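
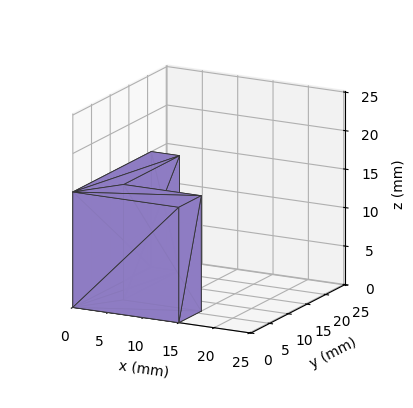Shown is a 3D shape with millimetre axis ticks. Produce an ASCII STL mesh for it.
Reading the render: the shape is an L-shaped prism: outer 15 × 21 mm, arm thicknesses ≈ 6 mm (horizontal) and 4 mm (vertical), extruded 15 mm in z (dimensions read to the nearest mm from the axis ticks). For the STL, each face is triangulated and given an outward normal.

solid part
  facet normal 0.0000 0.0000 -1.0000
    outer loop
      vertex 15.0 6.0 0.0
      vertex 15.0 0.0 0.0
      vertex 0.0 0.0 0.0
    endloop
  endfacet
  facet normal 0.0000 0.0000 -1.0000
    outer loop
      vertex 4.0 6.0 0.0
      vertex 15.0 6.0 0.0
      vertex 0.0 0.0 0.0
    endloop
  endfacet
  facet normal 0.0000 0.0000 -1.0000
    outer loop
      vertex 4.0 21.0 0.0
      vertex 4.0 6.0 0.0
      vertex 0.0 0.0 0.0
    endloop
  endfacet
  facet normal 0.0000 0.0000 -1.0000
    outer loop
      vertex 0.0 21.0 0.0
      vertex 4.0 21.0 0.0
      vertex 0.0 0.0 0.0
    endloop
  endfacet
  facet normal 0.0000 0.0000 1.0000
    outer loop
      vertex 0.0 0.0 15.0
      vertex 15.0 0.0 15.0
      vertex 15.0 6.0 15.0
    endloop
  endfacet
  facet normal 0.0000 0.0000 1.0000
    outer loop
      vertex 0.0 0.0 15.0
      vertex 15.0 6.0 15.0
      vertex 4.0 6.0 15.0
    endloop
  endfacet
  facet normal 0.0000 0.0000 1.0000
    outer loop
      vertex 0.0 0.0 15.0
      vertex 4.0 6.0 15.0
      vertex 4.0 21.0 15.0
    endloop
  endfacet
  facet normal 0.0000 0.0000 1.0000
    outer loop
      vertex 0.0 0.0 15.0
      vertex 4.0 21.0 15.0
      vertex 0.0 21.0 15.0
    endloop
  endfacet
  facet normal 0.0000 -1.0000 0.0000
    outer loop
      vertex 0.0 0.0 0.0
      vertex 15.0 0.0 0.0
      vertex 15.0 0.0 15.0
    endloop
  endfacet
  facet normal 0.0000 -1.0000 0.0000
    outer loop
      vertex 0.0 0.0 0.0
      vertex 15.0 0.0 15.0
      vertex 0.0 0.0 15.0
    endloop
  endfacet
  facet normal 1.0000 0.0000 0.0000
    outer loop
      vertex 15.0 0.0 0.0
      vertex 15.0 6.0 0.0
      vertex 15.0 6.0 15.0
    endloop
  endfacet
  facet normal 1.0000 0.0000 0.0000
    outer loop
      vertex 15.0 0.0 0.0
      vertex 15.0 6.0 15.0
      vertex 15.0 0.0 15.0
    endloop
  endfacet
  facet normal 0.0000 1.0000 0.0000
    outer loop
      vertex 15.0 6.0 0.0
      vertex 4.0 6.0 0.0
      vertex 4.0 6.0 15.0
    endloop
  endfacet
  facet normal 0.0000 1.0000 0.0000
    outer loop
      vertex 15.0 6.0 0.0
      vertex 4.0 6.0 15.0
      vertex 15.0 6.0 15.0
    endloop
  endfacet
  facet normal 1.0000 0.0000 0.0000
    outer loop
      vertex 4.0 6.0 0.0
      vertex 4.0 21.0 0.0
      vertex 4.0 21.0 15.0
    endloop
  endfacet
  facet normal 1.0000 0.0000 0.0000
    outer loop
      vertex 4.0 6.0 0.0
      vertex 4.0 21.0 15.0
      vertex 4.0 6.0 15.0
    endloop
  endfacet
  facet normal 0.0000 1.0000 0.0000
    outer loop
      vertex 4.0 21.0 0.0
      vertex 0.0 21.0 0.0
      vertex 0.0 21.0 15.0
    endloop
  endfacet
  facet normal 0.0000 1.0000 0.0000
    outer loop
      vertex 4.0 21.0 0.0
      vertex 0.0 21.0 15.0
      vertex 4.0 21.0 15.0
    endloop
  endfacet
  facet normal -1.0000 0.0000 0.0000
    outer loop
      vertex 0.0 21.0 0.0
      vertex 0.0 0.0 0.0
      vertex 0.0 0.0 15.0
    endloop
  endfacet
  facet normal -1.0000 0.0000 0.0000
    outer loop
      vertex 0.0 21.0 0.0
      vertex 0.0 0.0 15.0
      vertex 0.0 21.0 15.0
    endloop
  endfacet
endsolid part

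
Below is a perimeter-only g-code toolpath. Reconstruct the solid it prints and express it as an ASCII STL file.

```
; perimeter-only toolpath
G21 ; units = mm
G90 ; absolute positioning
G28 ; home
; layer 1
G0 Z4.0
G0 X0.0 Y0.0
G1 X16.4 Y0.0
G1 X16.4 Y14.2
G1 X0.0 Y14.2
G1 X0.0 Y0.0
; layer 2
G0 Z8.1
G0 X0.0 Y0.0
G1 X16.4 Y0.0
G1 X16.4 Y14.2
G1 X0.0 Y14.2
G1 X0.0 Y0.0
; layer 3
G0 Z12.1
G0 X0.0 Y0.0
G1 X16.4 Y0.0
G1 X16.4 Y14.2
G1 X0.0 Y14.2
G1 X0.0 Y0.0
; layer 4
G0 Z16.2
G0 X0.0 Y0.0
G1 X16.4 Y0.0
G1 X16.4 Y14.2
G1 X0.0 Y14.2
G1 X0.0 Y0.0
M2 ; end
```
solid part
  facet normal 0.0000 0.0000 -1.0000
    outer loop
      vertex 16.4 14.2 0.0
      vertex 16.4 0.0 0.0
      vertex 0.0 0.0 0.0
    endloop
  endfacet
  facet normal 0.0000 0.0000 -1.0000
    outer loop
      vertex 0.0 14.2 0.0
      vertex 16.4 14.2 0.0
      vertex 0.0 0.0 0.0
    endloop
  endfacet
  facet normal 0.0000 0.0000 1.0000
    outer loop
      vertex 0.0 0.0 16.2
      vertex 16.4 0.0 16.2
      vertex 16.4 14.2 16.2
    endloop
  endfacet
  facet normal 0.0000 0.0000 1.0000
    outer loop
      vertex 0.0 0.0 16.2
      vertex 16.4 14.2 16.2
      vertex 0.0 14.2 16.2
    endloop
  endfacet
  facet normal 0.0000 -1.0000 0.0000
    outer loop
      vertex 0.0 0.0 0.0
      vertex 16.4 0.0 0.0
      vertex 16.4 0.0 16.2
    endloop
  endfacet
  facet normal 0.0000 -1.0000 0.0000
    outer loop
      vertex 0.0 0.0 0.0
      vertex 16.4 0.0 16.2
      vertex 0.0 0.0 16.2
    endloop
  endfacet
  facet normal 0.0000 1.0000 0.0000
    outer loop
      vertex 16.4 14.2 16.2
      vertex 16.4 14.2 0.0
      vertex 0.0 14.2 0.0
    endloop
  endfacet
  facet normal 0.0000 1.0000 0.0000
    outer loop
      vertex 0.0 14.2 16.2
      vertex 16.4 14.2 16.2
      vertex 0.0 14.2 0.0
    endloop
  endfacet
  facet normal -1.0000 0.0000 0.0000
    outer loop
      vertex 0.0 14.2 16.2
      vertex 0.0 14.2 0.0
      vertex 0.0 0.0 0.0
    endloop
  endfacet
  facet normal -1.0000 0.0000 0.0000
    outer loop
      vertex 0.0 0.0 16.2
      vertex 0.0 14.2 16.2
      vertex 0.0 0.0 0.0
    endloop
  endfacet
  facet normal 1.0000 0.0000 0.0000
    outer loop
      vertex 16.4 0.0 0.0
      vertex 16.4 14.2 0.0
      vertex 16.4 14.2 16.2
    endloop
  endfacet
  facet normal 1.0000 0.0000 0.0000
    outer loop
      vertex 16.4 0.0 0.0
      vertex 16.4 14.2 16.2
      vertex 16.4 0.0 16.2
    endloop
  endfacet
endsolid part

The G0 Z moves step by Δz≈4.0 mm. Every layer's G1 loop is the same polygon, so the solid is a straight extrusion of it from z=0 to z≈16.2. Closing with flat bottom and top caps and triangulating gives 12 facets — a rectangular box, roughly 16.4 × 14.2 mm footprint and 16.2 mm tall.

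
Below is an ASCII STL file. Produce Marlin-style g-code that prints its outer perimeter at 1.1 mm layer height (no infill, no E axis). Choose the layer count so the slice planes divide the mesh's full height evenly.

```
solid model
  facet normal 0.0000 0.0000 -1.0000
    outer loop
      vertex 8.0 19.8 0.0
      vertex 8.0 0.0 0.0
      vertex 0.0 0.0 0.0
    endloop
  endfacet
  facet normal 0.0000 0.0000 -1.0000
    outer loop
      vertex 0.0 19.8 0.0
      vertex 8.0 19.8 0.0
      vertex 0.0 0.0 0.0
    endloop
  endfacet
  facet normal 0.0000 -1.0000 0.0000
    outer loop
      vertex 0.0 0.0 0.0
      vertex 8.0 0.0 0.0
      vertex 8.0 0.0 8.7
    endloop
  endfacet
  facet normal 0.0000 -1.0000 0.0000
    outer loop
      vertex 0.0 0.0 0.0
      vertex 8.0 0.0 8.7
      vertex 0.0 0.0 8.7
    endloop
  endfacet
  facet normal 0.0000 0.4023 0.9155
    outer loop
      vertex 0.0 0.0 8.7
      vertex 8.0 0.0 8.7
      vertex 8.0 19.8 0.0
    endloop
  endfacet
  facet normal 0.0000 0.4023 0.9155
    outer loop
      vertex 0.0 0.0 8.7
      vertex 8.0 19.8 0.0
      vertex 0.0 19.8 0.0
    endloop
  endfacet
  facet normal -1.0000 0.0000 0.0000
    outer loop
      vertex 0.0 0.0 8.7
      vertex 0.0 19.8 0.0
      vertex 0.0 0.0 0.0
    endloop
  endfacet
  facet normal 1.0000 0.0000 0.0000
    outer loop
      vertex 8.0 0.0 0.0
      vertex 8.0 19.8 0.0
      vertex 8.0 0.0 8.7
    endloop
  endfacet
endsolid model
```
; perimeter-only toolpath
G21 ; units = mm
G90 ; absolute positioning
G28 ; home
; layer 1
G0 Z1.1
G0 X0.0 Y0.0
G1 X8.0 Y0.0
G1 X8.0 Y17.3
G1 X0.0 Y17.3
G1 X0.0 Y0.0
; layer 2
G0 Z2.2
G0 X0.0 Y0.0
G1 X8.0 Y0.0
G1 X8.0 Y14.9
G1 X0.0 Y14.9
G1 X0.0 Y0.0
; layer 3
G0 Z3.3
G0 X0.0 Y0.0
G1 X8.0 Y0.0
G1 X8.0 Y12.4
G1 X0.0 Y12.4
G1 X0.0 Y0.0
; layer 4
G0 Z4.3
G0 X0.0 Y0.0
G1 X8.0 Y0.0
G1 X8.0 Y9.9
G1 X0.0 Y9.9
G1 X0.0 Y0.0
; layer 5
G0 Z5.4
G0 X0.0 Y0.0
G1 X8.0 Y0.0
G1 X8.0 Y7.4
G1 X0.0 Y7.4
G1 X0.0 Y0.0
; layer 6
G0 Z6.5
G0 X0.0 Y0.0
G1 X8.0 Y0.0
G1 X8.0 Y5.0
G1 X0.0 Y5.0
G1 X0.0 Y0.0
; layer 7
G0 Z7.6
G0 X0.0 Y0.0
G1 X8.0 Y0.0
G1 X8.0 Y2.5
G1 X0.0 Y2.5
G1 X0.0 Y0.0
M2 ; end

The solid is a wedge (ramp): 8 × 19.8 mm base, rising to 8.7 mm along the y=0 edge and sloping linearly to z=0 at y=19.8. Slicing at Δz = 1.1 mm — 8 equal slices spanning the solid's height, so layer i sits at z = i·h/8 — gives 7 non-empty perimeters. Each is a 4-segment closed polygon; G0 lifts to the layer z and rapids to the start vertex, then G1 traces the edges. The cross-section shrinks linearly with z (the slice at the apex is degenerate and omitted).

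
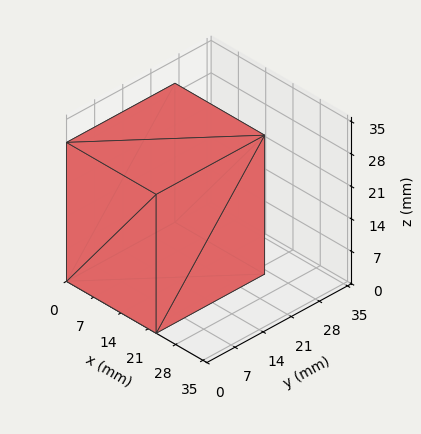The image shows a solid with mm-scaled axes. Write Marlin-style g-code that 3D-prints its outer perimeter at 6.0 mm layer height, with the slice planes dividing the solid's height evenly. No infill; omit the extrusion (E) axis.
Reading the render: the shape is a rectangular box, roughly 23 × 27 mm footprint and 30 mm tall (dimensions read to the nearest mm from the axis ticks). For the g-code, the solid's height is divided into equal slices at the stated Δz and each level perimeter traced with G1 moves after a G0 lift.

; perimeter-only toolpath
G21 ; units = mm
G90 ; absolute positioning
G28 ; home
; layer 1
G0 Z6.0
G0 X0.0 Y0.0
G1 X23.0 Y0.0
G1 X23.0 Y27.0
G1 X0.0 Y27.0
G1 X0.0 Y0.0
; layer 2
G0 Z12.0
G0 X0.0 Y0.0
G1 X23.0 Y0.0
G1 X23.0 Y27.0
G1 X0.0 Y27.0
G1 X0.0 Y0.0
; layer 3
G0 Z18.0
G0 X0.0 Y0.0
G1 X23.0 Y0.0
G1 X23.0 Y27.0
G1 X0.0 Y27.0
G1 X0.0 Y0.0
; layer 4
G0 Z24.0
G0 X0.0 Y0.0
G1 X23.0 Y0.0
G1 X23.0 Y27.0
G1 X0.0 Y27.0
G1 X0.0 Y0.0
; layer 5
G0 Z30.0
G0 X0.0 Y0.0
G1 X23.0 Y0.0
G1 X23.0 Y27.0
G1 X0.0 Y27.0
G1 X0.0 Y0.0
M2 ; end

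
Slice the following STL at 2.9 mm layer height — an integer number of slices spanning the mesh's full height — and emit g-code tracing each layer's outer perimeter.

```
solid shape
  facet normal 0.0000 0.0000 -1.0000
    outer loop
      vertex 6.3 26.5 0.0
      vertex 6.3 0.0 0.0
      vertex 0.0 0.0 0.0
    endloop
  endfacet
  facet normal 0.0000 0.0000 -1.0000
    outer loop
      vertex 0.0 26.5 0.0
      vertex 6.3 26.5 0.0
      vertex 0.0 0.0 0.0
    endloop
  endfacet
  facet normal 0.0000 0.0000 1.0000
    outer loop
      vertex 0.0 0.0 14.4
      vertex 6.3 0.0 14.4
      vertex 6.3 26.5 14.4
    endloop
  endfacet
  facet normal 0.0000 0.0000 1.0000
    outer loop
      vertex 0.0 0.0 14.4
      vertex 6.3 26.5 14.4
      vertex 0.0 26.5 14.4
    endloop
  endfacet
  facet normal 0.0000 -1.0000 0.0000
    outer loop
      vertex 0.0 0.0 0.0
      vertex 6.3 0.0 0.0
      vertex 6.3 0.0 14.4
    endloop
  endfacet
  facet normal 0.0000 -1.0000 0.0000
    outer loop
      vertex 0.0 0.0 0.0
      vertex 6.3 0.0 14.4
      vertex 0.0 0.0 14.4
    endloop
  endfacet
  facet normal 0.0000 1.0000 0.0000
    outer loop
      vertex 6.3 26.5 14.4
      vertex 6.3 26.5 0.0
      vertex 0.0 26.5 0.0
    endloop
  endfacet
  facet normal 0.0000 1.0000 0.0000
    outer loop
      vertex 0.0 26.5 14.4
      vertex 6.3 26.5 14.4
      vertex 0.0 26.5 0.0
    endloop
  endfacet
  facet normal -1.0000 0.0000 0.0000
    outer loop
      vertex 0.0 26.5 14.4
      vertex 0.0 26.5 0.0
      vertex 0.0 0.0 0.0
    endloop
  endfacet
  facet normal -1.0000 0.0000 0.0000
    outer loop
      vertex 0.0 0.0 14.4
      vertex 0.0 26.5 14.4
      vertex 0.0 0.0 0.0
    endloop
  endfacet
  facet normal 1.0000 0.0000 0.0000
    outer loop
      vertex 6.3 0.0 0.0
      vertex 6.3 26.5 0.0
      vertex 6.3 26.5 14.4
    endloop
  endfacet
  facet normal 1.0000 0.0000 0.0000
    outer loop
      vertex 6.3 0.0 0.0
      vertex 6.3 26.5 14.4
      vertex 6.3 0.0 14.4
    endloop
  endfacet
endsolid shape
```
; perimeter-only toolpath
G21 ; units = mm
G90 ; absolute positioning
G28 ; home
; layer 1
G0 Z2.9
G0 X0.0 Y0.0
G1 X6.3 Y0.0
G1 X6.3 Y26.5
G1 X0.0 Y26.5
G1 X0.0 Y0.0
; layer 2
G0 Z5.8
G0 X0.0 Y0.0
G1 X6.3 Y0.0
G1 X6.3 Y26.5
G1 X0.0 Y26.5
G1 X0.0 Y0.0
; layer 3
G0 Z8.6
G0 X0.0 Y0.0
G1 X6.3 Y0.0
G1 X6.3 Y26.5
G1 X0.0 Y26.5
G1 X0.0 Y0.0
; layer 4
G0 Z11.5
G0 X0.0 Y0.0
G1 X6.3 Y0.0
G1 X6.3 Y26.5
G1 X0.0 Y26.5
G1 X0.0 Y0.0
; layer 5
G0 Z14.4
G0 X0.0 Y0.0
G1 X6.3 Y0.0
G1 X6.3 Y26.5
G1 X0.0 Y26.5
G1 X0.0 Y0.0
M2 ; end

The solid is a rectangular box, roughly 6.3 × 26.5 mm footprint and 14.4 mm tall. Slicing at Δz = 2.9 mm — 5 equal slices spanning the solid's height, so layer i sits at z = i·h/5 — gives 5 non-empty perimeters. Each is a 4-segment closed polygon; G0 lifts to the layer z and rapids to the start vertex, then G1 traces the edges.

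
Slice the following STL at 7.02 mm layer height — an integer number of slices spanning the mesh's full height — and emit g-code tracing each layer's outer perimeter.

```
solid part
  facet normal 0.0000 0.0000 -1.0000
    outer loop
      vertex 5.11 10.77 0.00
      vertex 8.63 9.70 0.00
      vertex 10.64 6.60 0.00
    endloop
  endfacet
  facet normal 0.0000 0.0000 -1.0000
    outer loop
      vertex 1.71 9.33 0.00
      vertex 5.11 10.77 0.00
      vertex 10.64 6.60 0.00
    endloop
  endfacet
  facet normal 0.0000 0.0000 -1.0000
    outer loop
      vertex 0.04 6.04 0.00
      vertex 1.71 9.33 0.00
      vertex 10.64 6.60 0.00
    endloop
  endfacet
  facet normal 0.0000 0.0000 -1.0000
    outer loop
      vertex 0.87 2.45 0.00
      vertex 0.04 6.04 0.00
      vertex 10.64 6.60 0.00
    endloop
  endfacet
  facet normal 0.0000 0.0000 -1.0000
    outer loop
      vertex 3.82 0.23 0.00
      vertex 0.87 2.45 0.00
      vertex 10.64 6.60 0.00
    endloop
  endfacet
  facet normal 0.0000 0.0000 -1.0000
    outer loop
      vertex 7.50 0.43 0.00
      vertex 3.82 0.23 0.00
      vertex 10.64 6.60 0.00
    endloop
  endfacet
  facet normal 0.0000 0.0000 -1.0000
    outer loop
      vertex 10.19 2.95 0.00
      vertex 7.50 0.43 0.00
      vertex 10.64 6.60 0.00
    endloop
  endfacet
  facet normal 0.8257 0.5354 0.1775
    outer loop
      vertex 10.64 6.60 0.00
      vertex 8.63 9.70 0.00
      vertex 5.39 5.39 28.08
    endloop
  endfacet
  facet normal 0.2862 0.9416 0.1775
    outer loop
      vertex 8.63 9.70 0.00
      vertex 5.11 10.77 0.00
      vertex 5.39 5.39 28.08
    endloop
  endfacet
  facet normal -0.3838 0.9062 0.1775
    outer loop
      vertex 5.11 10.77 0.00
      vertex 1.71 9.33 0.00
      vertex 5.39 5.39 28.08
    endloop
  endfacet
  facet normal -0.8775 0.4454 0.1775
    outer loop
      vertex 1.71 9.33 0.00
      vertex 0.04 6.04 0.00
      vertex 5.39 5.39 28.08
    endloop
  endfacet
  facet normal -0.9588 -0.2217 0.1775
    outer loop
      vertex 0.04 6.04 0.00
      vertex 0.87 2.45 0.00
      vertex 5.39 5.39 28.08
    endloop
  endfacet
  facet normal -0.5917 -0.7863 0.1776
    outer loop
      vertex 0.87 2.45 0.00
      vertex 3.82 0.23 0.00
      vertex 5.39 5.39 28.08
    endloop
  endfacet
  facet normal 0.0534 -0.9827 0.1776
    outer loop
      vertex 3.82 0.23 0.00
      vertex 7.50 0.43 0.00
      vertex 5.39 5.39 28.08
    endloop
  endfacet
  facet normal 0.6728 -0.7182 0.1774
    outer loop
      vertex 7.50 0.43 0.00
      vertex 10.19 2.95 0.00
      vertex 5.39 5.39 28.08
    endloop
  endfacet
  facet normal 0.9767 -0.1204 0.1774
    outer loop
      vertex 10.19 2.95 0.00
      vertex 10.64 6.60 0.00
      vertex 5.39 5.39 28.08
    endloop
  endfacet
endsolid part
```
; perimeter-only toolpath
G21 ; units = mm
G90 ; absolute positioning
G28 ; home
; layer 1
G0 Z7.02
G0 X9.33 Y6.30
G1 X7.82 Y8.62
G1 X5.18 Y9.43
G1 X2.63 Y8.35
G1 X1.38 Y5.88
G1 X2.00 Y3.19
G1 X4.21 Y1.52
G1 X6.97 Y1.67
G1 X8.99 Y3.56
G1 X9.33 Y6.30
; layer 2
G0 Z14.04
G0 X8.02 Y5.99
G1 X7.01 Y7.54
G1 X5.25 Y8.08
G1 X3.55 Y7.36
G1 X2.71 Y5.71
G1 X3.13 Y3.92
G1 X4.60 Y2.81
G1 X6.45 Y2.91
G1 X7.79 Y4.17
G1 X8.02 Y5.99
; layer 3
G0 Z21.06
G0 X6.70 Y5.69
G1 X6.20 Y6.47
G1 X5.32 Y6.73
G1 X4.47 Y6.38
G1 X4.05 Y5.55
G1 X4.26 Y4.65
G1 X5.00 Y4.10
G1 X5.92 Y4.15
G1 X6.59 Y4.78
G1 X6.70 Y5.69
M2 ; end

The solid is a regular 9-sided pyramid, base circumscribed radius ≈ 5.39 mm, apex at z ≈ 28.1 mm. Slicing at Δz = 7.02 mm — 4 equal slices spanning the solid's height, so layer i sits at z = i·h/4 — gives 3 non-empty perimeters. Each is a 9-segment closed polygon; G0 lifts to the layer z and rapids to the start vertex, then G1 traces the edges. The cross-section shrinks linearly with z (the slice at the apex is degenerate and omitted).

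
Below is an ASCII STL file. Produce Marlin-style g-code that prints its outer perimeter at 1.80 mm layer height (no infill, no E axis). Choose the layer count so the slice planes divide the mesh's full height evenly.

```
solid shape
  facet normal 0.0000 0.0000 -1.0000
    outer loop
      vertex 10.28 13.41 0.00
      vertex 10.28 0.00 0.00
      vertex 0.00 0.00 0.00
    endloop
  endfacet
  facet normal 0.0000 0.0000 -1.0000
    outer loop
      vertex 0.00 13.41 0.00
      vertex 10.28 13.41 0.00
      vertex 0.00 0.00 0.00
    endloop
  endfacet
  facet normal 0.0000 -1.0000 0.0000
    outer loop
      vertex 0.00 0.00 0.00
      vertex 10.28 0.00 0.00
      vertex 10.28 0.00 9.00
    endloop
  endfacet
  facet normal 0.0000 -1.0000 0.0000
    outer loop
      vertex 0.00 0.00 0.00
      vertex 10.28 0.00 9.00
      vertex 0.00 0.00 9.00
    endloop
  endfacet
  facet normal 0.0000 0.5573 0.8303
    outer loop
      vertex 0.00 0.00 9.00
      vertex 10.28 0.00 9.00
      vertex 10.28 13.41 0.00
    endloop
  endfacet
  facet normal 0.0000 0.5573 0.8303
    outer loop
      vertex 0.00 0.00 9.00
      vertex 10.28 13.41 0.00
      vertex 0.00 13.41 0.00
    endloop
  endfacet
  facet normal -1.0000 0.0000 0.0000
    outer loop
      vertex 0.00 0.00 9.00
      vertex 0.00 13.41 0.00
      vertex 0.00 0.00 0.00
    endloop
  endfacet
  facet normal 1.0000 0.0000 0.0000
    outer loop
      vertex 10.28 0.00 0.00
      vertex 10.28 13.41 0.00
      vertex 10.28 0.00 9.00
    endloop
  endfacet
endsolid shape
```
; perimeter-only toolpath
G21 ; units = mm
G90 ; absolute positioning
G28 ; home
; layer 1
G0 Z1.80
G0 X0.00 Y0.00
G1 X10.28 Y0.00
G1 X10.28 Y10.73
G1 X0.00 Y10.73
G1 X0.00 Y0.00
; layer 2
G0 Z3.60
G0 X0.00 Y0.00
G1 X10.28 Y0.00
G1 X10.28 Y8.05
G1 X0.00 Y8.05
G1 X0.00 Y0.00
; layer 3
G0 Z5.40
G0 X0.00 Y0.00
G1 X10.28 Y0.00
G1 X10.28 Y5.36
G1 X0.00 Y5.36
G1 X0.00 Y0.00
; layer 4
G0 Z7.20
G0 X0.00 Y0.00
G1 X10.28 Y0.00
G1 X10.28 Y2.68
G1 X0.00 Y2.68
G1 X0.00 Y0.00
M2 ; end

The solid is a wedge (ramp): 10.3 × 13.4 mm base, rising to 9 mm along the y=0 edge and sloping linearly to z=0 at y=13.4. Slicing at Δz = 1.80 mm — 5 equal slices spanning the solid's height, so layer i sits at z = i·h/5 — gives 4 non-empty perimeters. Each is a 4-segment closed polygon; G0 lifts to the layer z and rapids to the start vertex, then G1 traces the edges. The cross-section shrinks linearly with z (the slice at the apex is degenerate and omitted).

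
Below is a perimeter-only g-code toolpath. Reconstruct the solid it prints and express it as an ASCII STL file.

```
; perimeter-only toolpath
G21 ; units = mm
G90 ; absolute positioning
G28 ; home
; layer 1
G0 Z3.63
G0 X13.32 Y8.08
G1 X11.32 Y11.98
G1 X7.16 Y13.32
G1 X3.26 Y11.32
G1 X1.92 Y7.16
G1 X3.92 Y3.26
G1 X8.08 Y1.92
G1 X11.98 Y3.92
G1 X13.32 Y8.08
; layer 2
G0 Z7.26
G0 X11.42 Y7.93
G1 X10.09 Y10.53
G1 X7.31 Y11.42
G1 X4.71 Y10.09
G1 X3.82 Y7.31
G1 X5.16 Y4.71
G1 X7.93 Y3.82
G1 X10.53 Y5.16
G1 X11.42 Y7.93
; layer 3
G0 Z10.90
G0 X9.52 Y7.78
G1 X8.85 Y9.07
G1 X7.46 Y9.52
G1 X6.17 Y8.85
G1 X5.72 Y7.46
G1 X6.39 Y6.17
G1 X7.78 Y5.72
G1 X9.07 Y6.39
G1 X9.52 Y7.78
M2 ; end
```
solid part
  facet normal 0.0000 0.0000 -1.0000
    outer loop
      vertex 7.00 15.22 0.00
      vertex 12.55 13.43 0.00
      vertex 15.22 8.24 0.00
    endloop
  endfacet
  facet normal 0.0000 0.0000 -1.0000
    outer loop
      vertex 1.81 12.55 0.00
      vertex 7.00 15.22 0.00
      vertex 15.22 8.24 0.00
    endloop
  endfacet
  facet normal 0.0000 0.0000 -1.0000
    outer loop
      vertex 0.02 7.00 0.00
      vertex 1.81 12.55 0.00
      vertex 15.22 8.24 0.00
    endloop
  endfacet
  facet normal 0.0000 0.0000 -1.0000
    outer loop
      vertex 2.69 1.81 0.00
      vertex 0.02 7.00 0.00
      vertex 15.22 8.24 0.00
    endloop
  endfacet
  facet normal 0.0000 0.0000 -1.0000
    outer loop
      vertex 8.24 0.02 0.00
      vertex 2.69 1.81 0.00
      vertex 15.22 8.24 0.00
    endloop
  endfacet
  facet normal 0.0000 0.0000 -1.0000
    outer loop
      vertex 13.43 2.69 0.00
      vertex 8.24 0.02 0.00
      vertex 15.22 8.24 0.00
    endloop
  endfacet
  facet normal 0.8002 0.4117 0.4361
    outer loop
      vertex 15.22 8.24 0.00
      vertex 12.55 13.43 0.00
      vertex 7.62 7.62 14.53
    endloop
  endfacet
  facet normal 0.2762 0.8564 0.4362
    outer loop
      vertex 12.55 13.43 0.00
      vertex 7.00 15.22 0.00
      vertex 7.62 7.62 14.53
    endloop
  endfacet
  facet normal -0.4117 0.8002 0.4361
    outer loop
      vertex 7.00 15.22 0.00
      vertex 1.81 12.55 0.00
      vertex 7.62 7.62 14.53
    endloop
  endfacet
  facet normal -0.8564 0.2762 0.4362
    outer loop
      vertex 1.81 12.55 0.00
      vertex 0.02 7.00 0.00
      vertex 7.62 7.62 14.53
    endloop
  endfacet
  facet normal -0.8002 -0.4117 0.4361
    outer loop
      vertex 0.02 7.00 0.00
      vertex 2.69 1.81 0.00
      vertex 7.62 7.62 14.53
    endloop
  endfacet
  facet normal -0.2762 -0.8564 0.4362
    outer loop
      vertex 2.69 1.81 0.00
      vertex 8.24 0.02 0.00
      vertex 7.62 7.62 14.53
    endloop
  endfacet
  facet normal 0.4117 -0.8002 0.4361
    outer loop
      vertex 8.24 0.02 0.00
      vertex 13.43 2.69 0.00
      vertex 7.62 7.62 14.53
    endloop
  endfacet
  facet normal 0.8564 -0.2762 0.4362
    outer loop
      vertex 13.43 2.69 0.00
      vertex 15.22 8.24 0.00
      vertex 7.62 7.62 14.53
    endloop
  endfacet
endsolid part

The G0 Z moves step by Δz≈3.63 mm. The G1 loops shrink linearly with z, so the solid tapers from its base footprint up to z≈14.5. Closing with a flat bottom cap and the tapered top and triangulating gives 14 facets — a regular 8-sided pyramid, base circumscribed radius ≈ 7.62 mm, apex at z ≈ 14.5 mm.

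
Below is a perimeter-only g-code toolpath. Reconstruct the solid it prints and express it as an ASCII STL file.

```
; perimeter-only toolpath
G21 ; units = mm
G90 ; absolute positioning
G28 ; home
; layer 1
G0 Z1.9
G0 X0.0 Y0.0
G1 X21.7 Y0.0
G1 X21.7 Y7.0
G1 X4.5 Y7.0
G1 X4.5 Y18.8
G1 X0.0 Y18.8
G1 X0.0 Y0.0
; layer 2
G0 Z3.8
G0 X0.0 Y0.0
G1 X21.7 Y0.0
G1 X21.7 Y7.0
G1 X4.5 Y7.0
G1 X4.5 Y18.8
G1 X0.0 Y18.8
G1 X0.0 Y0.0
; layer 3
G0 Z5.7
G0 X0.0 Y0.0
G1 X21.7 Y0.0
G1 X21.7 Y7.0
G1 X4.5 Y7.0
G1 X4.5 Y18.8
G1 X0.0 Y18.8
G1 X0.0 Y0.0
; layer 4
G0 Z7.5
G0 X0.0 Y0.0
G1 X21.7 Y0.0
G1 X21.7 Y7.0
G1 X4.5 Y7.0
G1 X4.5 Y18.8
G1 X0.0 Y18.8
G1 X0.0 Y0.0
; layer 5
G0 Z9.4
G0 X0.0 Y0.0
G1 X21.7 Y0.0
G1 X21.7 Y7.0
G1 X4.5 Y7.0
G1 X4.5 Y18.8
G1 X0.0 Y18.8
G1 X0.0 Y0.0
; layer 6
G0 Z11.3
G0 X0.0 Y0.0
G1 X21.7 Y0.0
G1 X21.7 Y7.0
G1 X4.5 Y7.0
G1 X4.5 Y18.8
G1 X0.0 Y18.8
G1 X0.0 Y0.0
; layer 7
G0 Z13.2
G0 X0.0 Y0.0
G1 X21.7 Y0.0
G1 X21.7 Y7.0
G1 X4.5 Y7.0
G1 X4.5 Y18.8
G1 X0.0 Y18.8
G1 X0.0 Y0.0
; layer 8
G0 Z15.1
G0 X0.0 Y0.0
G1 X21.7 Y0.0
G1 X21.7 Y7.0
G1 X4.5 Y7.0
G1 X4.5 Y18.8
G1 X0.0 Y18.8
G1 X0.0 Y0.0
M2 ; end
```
solid part
  facet normal 0.0000 0.0000 -1.0000
    outer loop
      vertex 21.7 7.0 0.0
      vertex 21.7 0.0 0.0
      vertex 0.0 0.0 0.0
    endloop
  endfacet
  facet normal 0.0000 0.0000 -1.0000
    outer loop
      vertex 4.5 7.0 0.0
      vertex 21.7 7.0 0.0
      vertex 0.0 0.0 0.0
    endloop
  endfacet
  facet normal 0.0000 0.0000 -1.0000
    outer loop
      vertex 4.5 18.8 0.0
      vertex 4.5 7.0 0.0
      vertex 0.0 0.0 0.0
    endloop
  endfacet
  facet normal 0.0000 0.0000 -1.0000
    outer loop
      vertex 0.0 18.8 0.0
      vertex 4.5 18.8 0.0
      vertex 0.0 0.0 0.0
    endloop
  endfacet
  facet normal 0.0000 0.0000 1.0000
    outer loop
      vertex 0.0 0.0 15.1
      vertex 21.7 0.0 15.1
      vertex 21.7 7.0 15.1
    endloop
  endfacet
  facet normal 0.0000 0.0000 1.0000
    outer loop
      vertex 0.0 0.0 15.1
      vertex 21.7 7.0 15.1
      vertex 4.5 7.0 15.1
    endloop
  endfacet
  facet normal 0.0000 0.0000 1.0000
    outer loop
      vertex 0.0 0.0 15.1
      vertex 4.5 7.0 15.1
      vertex 4.5 18.8 15.1
    endloop
  endfacet
  facet normal 0.0000 0.0000 1.0000
    outer loop
      vertex 0.0 0.0 15.1
      vertex 4.5 18.8 15.1
      vertex 0.0 18.8 15.1
    endloop
  endfacet
  facet normal 0.0000 -1.0000 0.0000
    outer loop
      vertex 0.0 0.0 0.0
      vertex 21.7 0.0 0.0
      vertex 21.7 0.0 15.1
    endloop
  endfacet
  facet normal 0.0000 -1.0000 0.0000
    outer loop
      vertex 0.0 0.0 0.0
      vertex 21.7 0.0 15.1
      vertex 0.0 0.0 15.1
    endloop
  endfacet
  facet normal 1.0000 0.0000 0.0000
    outer loop
      vertex 21.7 0.0 0.0
      vertex 21.7 7.0 0.0
      vertex 21.7 7.0 15.1
    endloop
  endfacet
  facet normal 1.0000 0.0000 0.0000
    outer loop
      vertex 21.7 0.0 0.0
      vertex 21.7 7.0 15.1
      vertex 21.7 0.0 15.1
    endloop
  endfacet
  facet normal 0.0000 1.0000 0.0000
    outer loop
      vertex 21.7 7.0 0.0
      vertex 4.5 7.0 0.0
      vertex 4.5 7.0 15.1
    endloop
  endfacet
  facet normal 0.0000 1.0000 0.0000
    outer loop
      vertex 21.7 7.0 0.0
      vertex 4.5 7.0 15.1
      vertex 21.7 7.0 15.1
    endloop
  endfacet
  facet normal 1.0000 0.0000 0.0000
    outer loop
      vertex 4.5 7.0 0.0
      vertex 4.5 18.8 0.0
      vertex 4.5 18.8 15.1
    endloop
  endfacet
  facet normal 1.0000 0.0000 0.0000
    outer loop
      vertex 4.5 7.0 0.0
      vertex 4.5 18.8 15.1
      vertex 4.5 7.0 15.1
    endloop
  endfacet
  facet normal 0.0000 1.0000 0.0000
    outer loop
      vertex 4.5 18.8 0.0
      vertex 0.0 18.8 0.0
      vertex 0.0 18.8 15.1
    endloop
  endfacet
  facet normal 0.0000 1.0000 0.0000
    outer loop
      vertex 4.5 18.8 0.0
      vertex 0.0 18.8 15.1
      vertex 4.5 18.8 15.1
    endloop
  endfacet
  facet normal -1.0000 0.0000 0.0000
    outer loop
      vertex 0.0 18.8 0.0
      vertex 0.0 0.0 0.0
      vertex 0.0 0.0 15.1
    endloop
  endfacet
  facet normal -1.0000 0.0000 0.0000
    outer loop
      vertex 0.0 18.8 0.0
      vertex 0.0 0.0 15.1
      vertex 0.0 18.8 15.1
    endloop
  endfacet
endsolid part

The G0 Z moves step by Δz≈1.9 mm. Every layer's G1 loop is the same polygon, so the solid is a straight extrusion of it from z=0 to z≈15.1. Closing with flat bottom and top caps and triangulating gives 20 facets — an L-shaped prism: outer 21.7 × 18.8 mm, arm thicknesses ≈ 7 mm (horizontal) and 4.5 mm (vertical), extruded 15.1 mm in z.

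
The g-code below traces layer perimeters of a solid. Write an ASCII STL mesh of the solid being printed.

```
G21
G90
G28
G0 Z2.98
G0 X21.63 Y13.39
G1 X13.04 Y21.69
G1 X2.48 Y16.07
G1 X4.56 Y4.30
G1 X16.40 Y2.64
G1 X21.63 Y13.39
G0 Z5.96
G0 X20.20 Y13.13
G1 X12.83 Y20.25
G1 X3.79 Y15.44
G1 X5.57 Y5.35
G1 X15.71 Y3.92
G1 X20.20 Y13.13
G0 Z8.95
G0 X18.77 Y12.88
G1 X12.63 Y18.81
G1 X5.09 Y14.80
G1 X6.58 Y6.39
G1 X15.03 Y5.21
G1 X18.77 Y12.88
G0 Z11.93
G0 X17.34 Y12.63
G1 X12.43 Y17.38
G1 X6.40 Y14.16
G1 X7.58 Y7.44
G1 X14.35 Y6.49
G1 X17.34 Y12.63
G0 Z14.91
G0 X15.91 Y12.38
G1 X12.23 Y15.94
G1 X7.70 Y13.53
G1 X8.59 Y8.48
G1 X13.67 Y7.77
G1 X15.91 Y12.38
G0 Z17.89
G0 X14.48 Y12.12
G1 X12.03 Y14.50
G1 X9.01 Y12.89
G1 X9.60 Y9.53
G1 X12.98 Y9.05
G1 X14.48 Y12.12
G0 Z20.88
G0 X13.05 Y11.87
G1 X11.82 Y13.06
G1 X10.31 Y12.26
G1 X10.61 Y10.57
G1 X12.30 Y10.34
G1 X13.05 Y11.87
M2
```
solid part
  facet normal 0.0000 0.0000 -1.0000
    outer loop
      vertex 1.18 16.71 0.00
      vertex 13.24 23.13 0.00
      vertex 23.06 13.64 0.00
    endloop
  endfacet
  facet normal 0.0000 0.0000 -1.0000
    outer loop
      vertex 3.55 3.26 0.00
      vertex 1.18 16.71 0.00
      vertex 23.06 13.64 0.00
    endloop
  endfacet
  facet normal 0.0000 0.0000 -1.0000
    outer loop
      vertex 17.08 1.36 0.00
      vertex 3.55 3.26 0.00
      vertex 23.06 13.64 0.00
    endloop
  endfacet
  facet normal 0.6465 0.6690 0.3666
    outer loop
      vertex 23.06 13.64 0.00
      vertex 13.24 23.13 0.00
      vertex 11.62 11.62 23.86
    endloop
  endfacet
  facet normal -0.4372 0.8213 0.3665
    outer loop
      vertex 13.24 23.13 0.00
      vertex 1.18 16.71 0.00
      vertex 11.62 11.62 23.86
    endloop
  endfacet
  facet normal -0.9163 -0.1615 0.3665
    outer loop
      vertex 1.18 16.71 0.00
      vertex 3.55 3.26 0.00
      vertex 11.62 11.62 23.86
    endloop
  endfacet
  facet normal -0.1294 -0.9213 0.3666
    outer loop
      vertex 3.55 3.26 0.00
      vertex 17.08 1.36 0.00
      vertex 11.62 11.62 23.86
    endloop
  endfacet
  facet normal 0.8365 -0.4073 0.3666
    outer loop
      vertex 17.08 1.36 0.00
      vertex 23.06 13.64 0.00
      vertex 11.62 11.62 23.86
    endloop
  endfacet
endsolid part

The G0 Z moves step by Δz≈2.98 mm. The G1 loops shrink linearly with z, so the solid tapers from its base footprint up to z≈23.9. Closing with a flat bottom cap and the tapered top and triangulating gives 8 facets — a regular 5-sided pyramid, base circumscribed radius ≈ 11.6 mm, apex at z ≈ 23.9 mm.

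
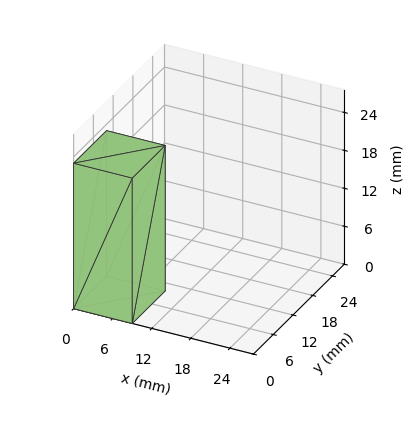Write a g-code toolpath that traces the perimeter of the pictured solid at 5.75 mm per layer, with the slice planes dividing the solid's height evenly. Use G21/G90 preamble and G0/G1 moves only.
Reading the render: the shape is a rectangular box, roughly 9 × 10 mm footprint and 23 mm tall (dimensions read to the nearest mm from the axis ticks). For the g-code, the solid's height is divided into equal slices at the stated Δz and each level perimeter traced with G1 moves after a G0 lift.

; perimeter-only toolpath
G21 ; units = mm
G90 ; absolute positioning
G28 ; home
; layer 1
G0 Z5.75
G0 X0.00 Y0.00
G1 X9.00 Y0.00
G1 X9.00 Y10.00
G1 X0.00 Y10.00
G1 X0.00 Y0.00
; layer 2
G0 Z11.50
G0 X0.00 Y0.00
G1 X9.00 Y0.00
G1 X9.00 Y10.00
G1 X0.00 Y10.00
G1 X0.00 Y0.00
; layer 3
G0 Z17.25
G0 X0.00 Y0.00
G1 X9.00 Y0.00
G1 X9.00 Y10.00
G1 X0.00 Y10.00
G1 X0.00 Y0.00
; layer 4
G0 Z23.00
G0 X0.00 Y0.00
G1 X9.00 Y0.00
G1 X9.00 Y10.00
G1 X0.00 Y10.00
G1 X0.00 Y0.00
M2 ; end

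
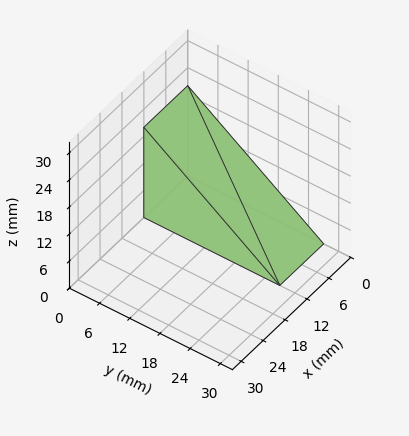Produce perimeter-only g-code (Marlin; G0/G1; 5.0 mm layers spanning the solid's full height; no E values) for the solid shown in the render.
Reading the render: the shape is a wedge (ramp): 12 × 27 mm base, rising to 20 mm along the y=0 edge and sloping linearly to z=0 at y=27 (dimensions read to the nearest mm from the axis ticks). For the g-code, the solid's height is divided into equal slices at the stated Δz and each level perimeter traced with G1 moves after a G0 lift.

; perimeter-only toolpath
G21 ; units = mm
G90 ; absolute positioning
G28 ; home
; layer 1
G0 Z5.0
G0 X0.0 Y0.0
G1 X12.0 Y0.0
G1 X12.0 Y20.2
G1 X0.0 Y20.2
G1 X0.0 Y0.0
; layer 2
G0 Z10.0
G0 X0.0 Y0.0
G1 X12.0 Y0.0
G1 X12.0 Y13.5
G1 X0.0 Y13.5
G1 X0.0 Y0.0
; layer 3
G0 Z15.0
G0 X0.0 Y0.0
G1 X12.0 Y0.0
G1 X12.0 Y6.8
G1 X0.0 Y6.8
G1 X0.0 Y0.0
M2 ; end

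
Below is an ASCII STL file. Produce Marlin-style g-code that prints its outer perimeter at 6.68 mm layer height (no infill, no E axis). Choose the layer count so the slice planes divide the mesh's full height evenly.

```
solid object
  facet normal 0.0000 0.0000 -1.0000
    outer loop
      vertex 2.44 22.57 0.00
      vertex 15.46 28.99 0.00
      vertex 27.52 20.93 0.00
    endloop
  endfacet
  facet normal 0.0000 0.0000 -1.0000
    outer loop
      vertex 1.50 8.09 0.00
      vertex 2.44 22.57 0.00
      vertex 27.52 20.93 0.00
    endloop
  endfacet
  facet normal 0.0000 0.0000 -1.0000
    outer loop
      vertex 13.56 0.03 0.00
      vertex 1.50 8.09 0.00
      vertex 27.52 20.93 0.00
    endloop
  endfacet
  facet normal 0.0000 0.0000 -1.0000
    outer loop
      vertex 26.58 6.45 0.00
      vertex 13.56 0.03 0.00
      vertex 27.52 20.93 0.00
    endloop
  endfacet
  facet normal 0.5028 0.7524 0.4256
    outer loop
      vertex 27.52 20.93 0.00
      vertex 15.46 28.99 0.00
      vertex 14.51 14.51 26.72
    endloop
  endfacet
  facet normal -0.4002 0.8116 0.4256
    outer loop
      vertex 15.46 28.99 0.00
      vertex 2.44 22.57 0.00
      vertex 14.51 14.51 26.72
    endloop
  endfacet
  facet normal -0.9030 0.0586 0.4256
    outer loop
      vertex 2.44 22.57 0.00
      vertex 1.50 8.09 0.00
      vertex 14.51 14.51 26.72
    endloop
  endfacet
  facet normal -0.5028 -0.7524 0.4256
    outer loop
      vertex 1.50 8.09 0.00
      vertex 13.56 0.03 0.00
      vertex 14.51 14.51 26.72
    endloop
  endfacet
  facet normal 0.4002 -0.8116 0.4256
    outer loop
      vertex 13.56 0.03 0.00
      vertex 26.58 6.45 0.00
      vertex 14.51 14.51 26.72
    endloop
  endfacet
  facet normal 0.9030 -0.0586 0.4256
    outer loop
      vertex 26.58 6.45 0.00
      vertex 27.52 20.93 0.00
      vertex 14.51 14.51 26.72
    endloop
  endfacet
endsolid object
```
; perimeter-only toolpath
G21 ; units = mm
G90 ; absolute positioning
G28 ; home
; layer 1
G0 Z6.68
G0 X24.27 Y19.32
G1 X15.22 Y25.37
G1 X5.46 Y20.56
G1 X4.75 Y9.70
G1 X13.80 Y3.65
G1 X23.56 Y8.46
G1 X24.27 Y19.32
; layer 2
G0 Z13.36
G0 X21.02 Y17.72
G1 X14.98 Y21.75
G1 X8.47 Y18.54
G1 X8.00 Y11.30
G1 X14.04 Y7.27
G1 X20.54 Y10.48
G1 X21.02 Y17.72
; layer 3
G0 Z20.04
G0 X17.76 Y16.12
G1 X14.75 Y18.13
G1 X11.49 Y16.52
G1 X11.26 Y12.91
G1 X14.27 Y10.89
G1 X17.53 Y12.50
G1 X17.76 Y16.12
M2 ; end

The solid is a regular 6-sided pyramid, base circumscribed radius ≈ 14.5 mm, apex at z ≈ 26.7 mm. Slicing at Δz = 6.68 mm — 4 equal slices spanning the solid's height, so layer i sits at z = i·h/4 — gives 3 non-empty perimeters. Each is a 6-segment closed polygon; G0 lifts to the layer z and rapids to the start vertex, then G1 traces the edges. The cross-section shrinks linearly with z (the slice at the apex is degenerate and omitted).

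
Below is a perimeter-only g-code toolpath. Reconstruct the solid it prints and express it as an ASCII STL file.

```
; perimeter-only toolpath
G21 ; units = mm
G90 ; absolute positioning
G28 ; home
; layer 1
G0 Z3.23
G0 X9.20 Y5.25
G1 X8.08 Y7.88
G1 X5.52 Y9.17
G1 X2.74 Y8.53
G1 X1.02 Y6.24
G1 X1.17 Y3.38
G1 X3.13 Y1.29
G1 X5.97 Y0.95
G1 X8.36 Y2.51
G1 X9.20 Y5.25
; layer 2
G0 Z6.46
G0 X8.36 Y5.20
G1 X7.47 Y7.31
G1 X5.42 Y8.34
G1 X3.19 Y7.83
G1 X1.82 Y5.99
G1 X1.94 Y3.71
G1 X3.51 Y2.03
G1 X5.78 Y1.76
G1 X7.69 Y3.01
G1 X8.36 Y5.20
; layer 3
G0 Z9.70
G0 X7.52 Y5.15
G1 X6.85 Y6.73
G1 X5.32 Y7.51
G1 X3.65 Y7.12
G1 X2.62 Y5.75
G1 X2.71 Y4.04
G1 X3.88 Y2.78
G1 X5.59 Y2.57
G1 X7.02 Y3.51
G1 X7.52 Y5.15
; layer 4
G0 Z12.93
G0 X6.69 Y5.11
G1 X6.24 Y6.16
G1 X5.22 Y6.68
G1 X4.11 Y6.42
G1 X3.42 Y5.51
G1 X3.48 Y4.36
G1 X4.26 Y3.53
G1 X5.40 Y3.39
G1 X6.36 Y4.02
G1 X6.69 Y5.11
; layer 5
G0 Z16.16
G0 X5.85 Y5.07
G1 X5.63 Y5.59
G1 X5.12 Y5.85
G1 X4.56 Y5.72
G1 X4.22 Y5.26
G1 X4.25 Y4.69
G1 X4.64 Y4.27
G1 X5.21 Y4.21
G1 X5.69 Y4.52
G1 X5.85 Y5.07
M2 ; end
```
solid part
  facet normal 0.0000 0.0000 -1.0000
    outer loop
      vertex 5.62 10.00 0.00
      vertex 8.69 8.45 0.00
      vertex 10.03 5.29 0.00
    endloop
  endfacet
  facet normal 0.0000 0.0000 -1.0000
    outer loop
      vertex 2.28 9.23 0.00
      vertex 5.62 10.00 0.00
      vertex 10.03 5.29 0.00
    endloop
  endfacet
  facet normal 0.0000 0.0000 -1.0000
    outer loop
      vertex 0.22 6.48 0.00
      vertex 2.28 9.23 0.00
      vertex 10.03 5.29 0.00
    endloop
  endfacet
  facet normal 0.0000 0.0000 -1.0000
    outer loop
      vertex 0.40 3.05 0.00
      vertex 0.22 6.48 0.00
      vertex 10.03 5.29 0.00
    endloop
  endfacet
  facet normal 0.0000 0.0000 -1.0000
    outer loop
      vertex 2.75 0.54 0.00
      vertex 0.40 3.05 0.00
      vertex 10.03 5.29 0.00
    endloop
  endfacet
  facet normal 0.0000 0.0000 -1.0000
    outer loop
      vertex 6.16 0.13 0.00
      vertex 2.75 0.54 0.00
      vertex 10.03 5.29 0.00
    endloop
  endfacet
  facet normal 0.0000 0.0000 -1.0000
    outer loop
      vertex 9.03 2.01 0.00
      vertex 6.16 0.13 0.00
      vertex 10.03 5.29 0.00
    endloop
  endfacet
  facet normal 0.8945 0.3793 0.2364
    outer loop
      vertex 10.03 5.29 0.00
      vertex 8.69 8.45 0.00
      vertex 5.02 5.02 19.39
    endloop
  endfacet
  facet normal 0.4379 0.8674 0.2363
    outer loop
      vertex 8.69 8.45 0.00
      vertex 5.62 10.00 0.00
      vertex 5.02 5.02 19.39
    endloop
  endfacet
  facet normal -0.2183 0.9468 0.2364
    outer loop
      vertex 5.62 10.00 0.00
      vertex 2.28 9.23 0.00
      vertex 5.02 5.02 19.39
    endloop
  endfacet
  facet normal -0.7777 0.5825 0.2364
    outer loop
      vertex 2.28 9.23 0.00
      vertex 0.22 6.48 0.00
      vertex 5.02 5.02 19.39
    endloop
  endfacet
  facet normal -0.9703 -0.0509 0.2364
    outer loop
      vertex 0.22 6.48 0.00
      vertex 0.40 3.05 0.00
      vertex 5.02 5.02 19.39
    endloop
  endfacet
  facet normal -0.7093 -0.6641 0.2365
    outer loop
      vertex 0.40 3.05 0.00
      vertex 2.75 0.54 0.00
      vertex 5.02 5.02 19.39
    endloop
  endfacet
  facet normal -0.1160 -0.9647 0.2365
    outer loop
      vertex 2.75 0.54 0.00
      vertex 6.16 0.13 0.00
      vertex 5.02 5.02 19.39
    endloop
  endfacet
  facet normal 0.5324 -0.8128 0.2363
    outer loop
      vertex 6.16 0.13 0.00
      vertex 9.03 2.01 0.00
      vertex 5.02 5.02 19.39
    endloop
  endfacet
  facet normal 0.9295 -0.2834 0.2362
    outer loop
      vertex 9.03 2.01 0.00
      vertex 10.03 5.29 0.00
      vertex 5.02 5.02 19.39
    endloop
  endfacet
endsolid part

The G0 Z moves step by Δz≈3.23 mm. The G1 loops shrink linearly with z, so the solid tapers from its base footprint up to z≈19.4. Closing with a flat bottom cap and the tapered top and triangulating gives 16 facets — a regular 9-sided pyramid, base circumscribed radius ≈ 5.02 mm, apex at z ≈ 19.4 mm.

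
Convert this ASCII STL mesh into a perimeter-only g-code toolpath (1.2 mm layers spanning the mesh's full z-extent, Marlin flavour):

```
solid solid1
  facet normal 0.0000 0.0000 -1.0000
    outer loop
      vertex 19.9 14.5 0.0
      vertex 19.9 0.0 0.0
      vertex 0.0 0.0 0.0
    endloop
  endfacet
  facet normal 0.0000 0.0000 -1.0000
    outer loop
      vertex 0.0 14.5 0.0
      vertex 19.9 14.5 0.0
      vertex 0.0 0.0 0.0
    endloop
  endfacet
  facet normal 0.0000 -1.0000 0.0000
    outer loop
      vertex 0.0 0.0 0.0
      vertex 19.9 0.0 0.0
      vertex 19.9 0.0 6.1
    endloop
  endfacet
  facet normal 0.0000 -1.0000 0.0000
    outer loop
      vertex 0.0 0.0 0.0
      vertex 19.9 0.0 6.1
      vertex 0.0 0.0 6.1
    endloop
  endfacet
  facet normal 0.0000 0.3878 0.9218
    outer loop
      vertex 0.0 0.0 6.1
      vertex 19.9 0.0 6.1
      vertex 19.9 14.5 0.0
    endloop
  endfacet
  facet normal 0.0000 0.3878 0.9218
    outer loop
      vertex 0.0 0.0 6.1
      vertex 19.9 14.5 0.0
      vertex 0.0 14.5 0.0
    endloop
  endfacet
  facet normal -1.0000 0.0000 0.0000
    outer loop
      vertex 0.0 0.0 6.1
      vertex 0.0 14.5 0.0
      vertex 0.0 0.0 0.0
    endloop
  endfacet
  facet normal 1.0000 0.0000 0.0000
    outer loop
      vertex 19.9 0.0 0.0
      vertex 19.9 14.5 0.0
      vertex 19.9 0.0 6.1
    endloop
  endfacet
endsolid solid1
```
; perimeter-only toolpath
G21 ; units = mm
G90 ; absolute positioning
G28 ; home
; layer 1
G0 Z1.2
G0 X0.0 Y0.0
G1 X19.9 Y0.0
G1 X19.9 Y11.6
G1 X0.0 Y11.6
G1 X0.0 Y0.0
; layer 2
G0 Z2.4
G0 X0.0 Y0.0
G1 X19.9 Y0.0
G1 X19.9 Y8.7
G1 X0.0 Y8.7
G1 X0.0 Y0.0
; layer 3
G0 Z3.7
G0 X0.0 Y0.0
G1 X19.9 Y0.0
G1 X19.9 Y5.8
G1 X0.0 Y5.8
G1 X0.0 Y0.0
; layer 4
G0 Z4.9
G0 X0.0 Y0.0
G1 X19.9 Y0.0
G1 X19.9 Y2.9
G1 X0.0 Y2.9
G1 X0.0 Y0.0
M2 ; end

The solid is a wedge (ramp): 19.9 × 14.5 mm base, rising to 6.1 mm along the y=0 edge and sloping linearly to z=0 at y=14.5. Slicing at Δz = 1.2 mm — 5 equal slices spanning the solid's height, so layer i sits at z = i·h/5 — gives 4 non-empty perimeters. Each is a 4-segment closed polygon; G0 lifts to the layer z and rapids to the start vertex, then G1 traces the edges. The cross-section shrinks linearly with z (the slice at the apex is degenerate and omitted).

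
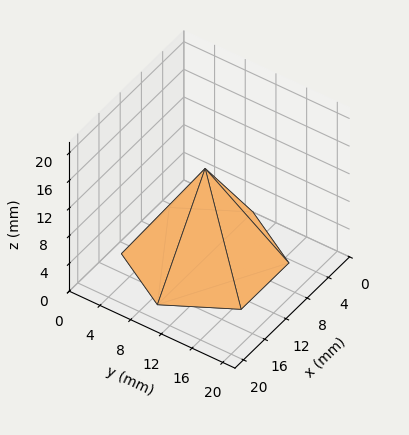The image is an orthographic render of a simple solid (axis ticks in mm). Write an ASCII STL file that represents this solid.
Reading the render: the shape is a regular 6-sided pyramid, base circumscribed radius ≈ 9 mm, apex at z ≈ 13 mm (dimensions read to the nearest mm from the axis ticks). For the STL, each face is triangulated and given an outward normal.

solid part
  facet normal 0.0000 0.0000 -1.0000
    outer loop
      vertex 4.5 16.8 0.0
      vertex 13.5 16.8 0.0
      vertex 18.0 9.0 0.0
    endloop
  endfacet
  facet normal 0.0000 0.0000 -1.0000
    outer loop
      vertex 0.0 9.0 0.0
      vertex 4.5 16.8 0.0
      vertex 18.0 9.0 0.0
    endloop
  endfacet
  facet normal 0.0000 0.0000 -1.0000
    outer loop
      vertex 4.5 1.2 0.0
      vertex 0.0 9.0 0.0
      vertex 18.0 9.0 0.0
    endloop
  endfacet
  facet normal 0.0000 0.0000 -1.0000
    outer loop
      vertex 13.5 1.2 0.0
      vertex 4.5 1.2 0.0
      vertex 18.0 9.0 0.0
    endloop
  endfacet
  facet normal 0.7429 0.4286 0.5143
    outer loop
      vertex 18.0 9.0 0.0
      vertex 13.5 16.8 0.0
      vertex 9.0 9.0 13.0
    endloop
  endfacet
  facet normal 0.0000 0.8575 0.5145
    outer loop
      vertex 13.5 16.8 0.0
      vertex 4.5 16.8 0.0
      vertex 9.0 9.0 13.0
    endloop
  endfacet
  facet normal -0.7429 0.4286 0.5143
    outer loop
      vertex 4.5 16.8 0.0
      vertex 0.0 9.0 0.0
      vertex 9.0 9.0 13.0
    endloop
  endfacet
  facet normal -0.7429 -0.4286 0.5143
    outer loop
      vertex 0.0 9.0 0.0
      vertex 4.5 1.2 0.0
      vertex 9.0 9.0 13.0
    endloop
  endfacet
  facet normal 0.0000 -0.8575 0.5145
    outer loop
      vertex 4.5 1.2 0.0
      vertex 13.5 1.2 0.0
      vertex 9.0 9.0 13.0
    endloop
  endfacet
  facet normal 0.7429 -0.4286 0.5143
    outer loop
      vertex 13.5 1.2 0.0
      vertex 18.0 9.0 0.0
      vertex 9.0 9.0 13.0
    endloop
  endfacet
endsolid part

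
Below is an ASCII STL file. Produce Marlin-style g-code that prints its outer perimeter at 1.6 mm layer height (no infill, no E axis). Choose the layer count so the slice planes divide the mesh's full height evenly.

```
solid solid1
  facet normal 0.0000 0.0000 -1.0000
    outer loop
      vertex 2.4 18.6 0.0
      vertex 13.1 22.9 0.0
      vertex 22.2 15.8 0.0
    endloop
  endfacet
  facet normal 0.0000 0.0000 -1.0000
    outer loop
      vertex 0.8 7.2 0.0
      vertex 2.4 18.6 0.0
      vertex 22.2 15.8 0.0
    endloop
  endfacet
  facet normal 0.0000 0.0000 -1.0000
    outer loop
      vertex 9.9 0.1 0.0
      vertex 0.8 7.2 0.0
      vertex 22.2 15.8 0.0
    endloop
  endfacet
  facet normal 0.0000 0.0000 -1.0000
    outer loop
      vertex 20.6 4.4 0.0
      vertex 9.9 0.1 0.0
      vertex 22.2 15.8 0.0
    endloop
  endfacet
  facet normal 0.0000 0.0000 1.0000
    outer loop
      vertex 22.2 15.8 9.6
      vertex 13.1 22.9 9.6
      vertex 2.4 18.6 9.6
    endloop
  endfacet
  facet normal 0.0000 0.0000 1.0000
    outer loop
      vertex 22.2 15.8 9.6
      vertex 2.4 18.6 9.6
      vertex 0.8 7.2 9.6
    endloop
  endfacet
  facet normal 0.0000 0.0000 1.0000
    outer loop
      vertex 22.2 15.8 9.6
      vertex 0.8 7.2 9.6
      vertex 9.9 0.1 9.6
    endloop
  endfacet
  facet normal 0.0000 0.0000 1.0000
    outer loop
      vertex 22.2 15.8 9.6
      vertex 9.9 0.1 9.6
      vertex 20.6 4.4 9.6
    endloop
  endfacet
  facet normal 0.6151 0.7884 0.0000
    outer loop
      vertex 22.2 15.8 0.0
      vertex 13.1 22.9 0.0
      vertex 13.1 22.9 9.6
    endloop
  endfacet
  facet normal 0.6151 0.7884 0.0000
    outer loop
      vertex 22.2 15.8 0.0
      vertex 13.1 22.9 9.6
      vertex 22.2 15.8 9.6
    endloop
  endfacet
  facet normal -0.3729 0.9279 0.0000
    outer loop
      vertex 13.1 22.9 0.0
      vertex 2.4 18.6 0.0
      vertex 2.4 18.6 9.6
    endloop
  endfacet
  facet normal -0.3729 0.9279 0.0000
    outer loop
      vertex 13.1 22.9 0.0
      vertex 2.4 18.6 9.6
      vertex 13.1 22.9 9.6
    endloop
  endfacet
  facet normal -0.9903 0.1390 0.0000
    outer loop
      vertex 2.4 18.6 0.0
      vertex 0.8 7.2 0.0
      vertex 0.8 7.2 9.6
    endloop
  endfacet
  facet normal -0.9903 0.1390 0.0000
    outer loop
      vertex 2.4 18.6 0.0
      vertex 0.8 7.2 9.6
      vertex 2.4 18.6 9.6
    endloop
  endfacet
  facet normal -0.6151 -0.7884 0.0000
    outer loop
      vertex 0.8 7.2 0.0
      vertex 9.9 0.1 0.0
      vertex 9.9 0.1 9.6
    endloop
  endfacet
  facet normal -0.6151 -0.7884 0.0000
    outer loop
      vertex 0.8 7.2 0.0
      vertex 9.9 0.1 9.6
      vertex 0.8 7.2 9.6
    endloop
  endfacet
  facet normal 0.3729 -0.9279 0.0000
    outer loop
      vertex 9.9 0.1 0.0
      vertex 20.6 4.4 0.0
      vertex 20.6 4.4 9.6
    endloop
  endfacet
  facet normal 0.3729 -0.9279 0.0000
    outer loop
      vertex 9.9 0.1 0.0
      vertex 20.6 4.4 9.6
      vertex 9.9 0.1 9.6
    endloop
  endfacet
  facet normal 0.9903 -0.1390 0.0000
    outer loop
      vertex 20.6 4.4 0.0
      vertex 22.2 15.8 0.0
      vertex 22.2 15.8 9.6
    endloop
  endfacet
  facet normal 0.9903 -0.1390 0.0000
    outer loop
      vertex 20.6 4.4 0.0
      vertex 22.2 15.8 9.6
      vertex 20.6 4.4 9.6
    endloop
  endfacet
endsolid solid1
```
; perimeter-only toolpath
G21 ; units = mm
G90 ; absolute positioning
G28 ; home
; layer 1
G0 Z1.6
G0 X22.2 Y15.8
G1 X13.1 Y22.9
G1 X2.4 Y18.6
G1 X0.8 Y7.2
G1 X9.9 Y0.1
G1 X20.6 Y4.4
G1 X22.2 Y15.8
; layer 2
G0 Z3.2
G0 X22.2 Y15.8
G1 X13.1 Y22.9
G1 X2.4 Y18.6
G1 X0.8 Y7.2
G1 X9.9 Y0.1
G1 X20.6 Y4.4
G1 X22.2 Y15.8
; layer 3
G0 Z4.8
G0 X22.2 Y15.8
G1 X13.1 Y22.9
G1 X2.4 Y18.6
G1 X0.8 Y7.2
G1 X9.9 Y0.1
G1 X20.6 Y4.4
G1 X22.2 Y15.8
; layer 4
G0 Z6.4
G0 X22.2 Y15.8
G1 X13.1 Y22.9
G1 X2.4 Y18.6
G1 X0.8 Y7.2
G1 X9.9 Y0.1
G1 X20.6 Y4.4
G1 X22.2 Y15.8
; layer 5
G0 Z8.0
G0 X22.2 Y15.8
G1 X13.1 Y22.9
G1 X2.4 Y18.6
G1 X0.8 Y7.2
G1 X9.9 Y0.1
G1 X20.6 Y4.4
G1 X22.2 Y15.8
; layer 6
G0 Z9.6
G0 X22.2 Y15.8
G1 X13.1 Y22.9
G1 X2.4 Y18.6
G1 X0.8 Y7.2
G1 X9.9 Y0.1
G1 X20.6 Y4.4
G1 X22.2 Y15.8
M2 ; end

The solid is a regular 6-sided prism (a cylinder approximated with 6 flat sides), circumscribed radius ≈ 11.5 mm, height ≈ 9.6 mm. Slicing at Δz = 1.6 mm — 6 equal slices spanning the solid's height, so layer i sits at z = i·h/6 — gives 6 non-empty perimeters. Each is a 6-segment closed polygon; G0 lifts to the layer z and rapids to the start vertex, then G1 traces the edges.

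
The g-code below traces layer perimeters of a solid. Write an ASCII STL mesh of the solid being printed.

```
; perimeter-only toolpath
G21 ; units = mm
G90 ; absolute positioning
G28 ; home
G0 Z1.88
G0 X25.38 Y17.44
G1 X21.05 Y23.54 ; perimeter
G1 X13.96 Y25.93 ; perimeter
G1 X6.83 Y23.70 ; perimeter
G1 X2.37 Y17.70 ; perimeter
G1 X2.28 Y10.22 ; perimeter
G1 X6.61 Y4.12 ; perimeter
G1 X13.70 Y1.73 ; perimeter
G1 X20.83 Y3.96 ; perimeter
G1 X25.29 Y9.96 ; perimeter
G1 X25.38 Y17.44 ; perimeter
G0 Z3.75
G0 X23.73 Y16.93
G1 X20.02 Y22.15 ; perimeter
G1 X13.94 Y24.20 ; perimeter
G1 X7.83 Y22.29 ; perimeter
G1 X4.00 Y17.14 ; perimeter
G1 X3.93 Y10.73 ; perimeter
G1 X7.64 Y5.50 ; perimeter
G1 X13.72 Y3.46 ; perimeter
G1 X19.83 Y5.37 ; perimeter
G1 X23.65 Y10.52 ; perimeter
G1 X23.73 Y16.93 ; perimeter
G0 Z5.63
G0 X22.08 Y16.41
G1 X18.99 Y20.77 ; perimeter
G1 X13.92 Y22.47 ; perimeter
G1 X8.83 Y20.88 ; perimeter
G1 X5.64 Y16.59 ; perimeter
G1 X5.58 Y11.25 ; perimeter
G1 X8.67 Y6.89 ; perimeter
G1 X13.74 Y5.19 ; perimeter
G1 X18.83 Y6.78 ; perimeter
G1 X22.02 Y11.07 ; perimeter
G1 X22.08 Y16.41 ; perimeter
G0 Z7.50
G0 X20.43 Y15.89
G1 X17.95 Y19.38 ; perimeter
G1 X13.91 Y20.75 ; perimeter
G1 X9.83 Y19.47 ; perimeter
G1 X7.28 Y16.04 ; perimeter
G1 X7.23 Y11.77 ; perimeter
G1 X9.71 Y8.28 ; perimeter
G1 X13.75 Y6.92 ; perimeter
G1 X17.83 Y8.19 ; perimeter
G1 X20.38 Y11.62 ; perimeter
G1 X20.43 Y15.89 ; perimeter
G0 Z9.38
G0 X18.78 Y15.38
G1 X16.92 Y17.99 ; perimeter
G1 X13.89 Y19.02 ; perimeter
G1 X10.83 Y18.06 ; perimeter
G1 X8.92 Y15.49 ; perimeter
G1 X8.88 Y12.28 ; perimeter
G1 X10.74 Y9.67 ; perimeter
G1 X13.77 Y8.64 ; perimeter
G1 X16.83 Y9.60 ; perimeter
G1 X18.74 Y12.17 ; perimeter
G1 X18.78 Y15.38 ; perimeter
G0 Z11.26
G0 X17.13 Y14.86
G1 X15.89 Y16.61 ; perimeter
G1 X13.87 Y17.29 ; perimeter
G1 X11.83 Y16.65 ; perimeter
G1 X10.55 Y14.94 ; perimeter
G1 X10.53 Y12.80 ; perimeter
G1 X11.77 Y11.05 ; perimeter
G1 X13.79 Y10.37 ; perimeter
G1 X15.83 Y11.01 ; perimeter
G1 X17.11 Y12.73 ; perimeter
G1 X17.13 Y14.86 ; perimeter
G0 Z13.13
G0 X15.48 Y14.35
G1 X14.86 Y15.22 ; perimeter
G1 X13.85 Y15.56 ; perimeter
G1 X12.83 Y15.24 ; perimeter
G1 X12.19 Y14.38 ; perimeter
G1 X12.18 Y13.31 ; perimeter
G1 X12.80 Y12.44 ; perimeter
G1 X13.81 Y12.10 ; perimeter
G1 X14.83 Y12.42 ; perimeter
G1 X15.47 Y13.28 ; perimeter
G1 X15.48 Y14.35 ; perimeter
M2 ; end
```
solid part
  facet normal 0.0000 0.0000 -1.0000
    outer loop
      vertex 13.98 27.66 0.00
      vertex 22.08 24.93 0.00
      vertex 27.03 17.96 0.00
    endloop
  endfacet
  facet normal 0.0000 0.0000 -1.0000
    outer loop
      vertex 5.83 25.11 0.00
      vertex 13.98 27.66 0.00
      vertex 27.03 17.96 0.00
    endloop
  endfacet
  facet normal 0.0000 0.0000 -1.0000
    outer loop
      vertex 0.73 18.25 0.00
      vertex 5.83 25.11 0.00
      vertex 27.03 17.96 0.00
    endloop
  endfacet
  facet normal 0.0000 0.0000 -1.0000
    outer loop
      vertex 0.63 9.70 0.00
      vertex 0.73 18.25 0.00
      vertex 27.03 17.96 0.00
    endloop
  endfacet
  facet normal 0.0000 0.0000 -1.0000
    outer loop
      vertex 5.58 2.73 0.00
      vertex 0.63 9.70 0.00
      vertex 27.03 17.96 0.00
    endloop
  endfacet
  facet normal 0.0000 0.0000 -1.0000
    outer loop
      vertex 13.68 0.00 0.00
      vertex 5.58 2.73 0.00
      vertex 27.03 17.96 0.00
    endloop
  endfacet
  facet normal 0.0000 0.0000 -1.0000
    outer loop
      vertex 21.83 2.55 0.00
      vertex 13.68 0.00 0.00
      vertex 27.03 17.96 0.00
    endloop
  endfacet
  facet normal 0.0000 0.0000 -1.0000
    outer loop
      vertex 26.93 9.41 0.00
      vertex 21.83 2.55 0.00
      vertex 27.03 17.96 0.00
    endloop
  endfacet
  facet normal 0.6132 0.4355 0.6591
    outer loop
      vertex 27.03 17.96 0.00
      vertex 22.08 24.93 0.00
      vertex 13.83 13.83 15.01
    endloop
  endfacet
  facet normal 0.2402 0.7127 0.6591
    outer loop
      vertex 22.08 24.93 0.00
      vertex 13.98 27.66 0.00
      vertex 13.83 13.83 15.01
    endloop
  endfacet
  facet normal -0.2246 0.7178 0.6591
    outer loop
      vertex 13.98 27.66 0.00
      vertex 5.83 25.11 0.00
      vertex 13.83 13.83 15.01
    endloop
  endfacet
  facet normal -0.6036 0.4488 0.6590
    outer loop
      vertex 5.83 25.11 0.00
      vertex 0.73 18.25 0.00
      vertex 13.83 13.83 15.01
    endloop
  endfacet
  facet normal -0.7521 0.0088 0.6590
    outer loop
      vertex 0.73 18.25 0.00
      vertex 0.63 9.70 0.00
      vertex 13.83 13.83 15.01
    endloop
  endfacet
  facet normal -0.6132 -0.4355 0.6591
    outer loop
      vertex 0.63 9.70 0.00
      vertex 5.58 2.73 0.00
      vertex 13.83 13.83 15.01
    endloop
  endfacet
  facet normal -0.2402 -0.7127 0.6591
    outer loop
      vertex 5.58 2.73 0.00
      vertex 13.68 0.00 0.00
      vertex 13.83 13.83 15.01
    endloop
  endfacet
  facet normal 0.2246 -0.7178 0.6591
    outer loop
      vertex 13.68 0.00 0.00
      vertex 21.83 2.55 0.00
      vertex 13.83 13.83 15.01
    endloop
  endfacet
  facet normal 0.6036 -0.4488 0.6590
    outer loop
      vertex 21.83 2.55 0.00
      vertex 26.93 9.41 0.00
      vertex 13.83 13.83 15.01
    endloop
  endfacet
  facet normal 0.7521 -0.0088 0.6590
    outer loop
      vertex 26.93 9.41 0.00
      vertex 27.03 17.96 0.00
      vertex 13.83 13.83 15.01
    endloop
  endfacet
endsolid part

The G0 Z moves step by Δz≈1.88 mm. The G1 loops shrink linearly with z, so the solid tapers from its base footprint up to z≈15. Closing with a flat bottom cap and the tapered top and triangulating gives 18 facets — a regular 10-sided pyramid, base circumscribed radius ≈ 13.8 mm, apex at z ≈ 15 mm.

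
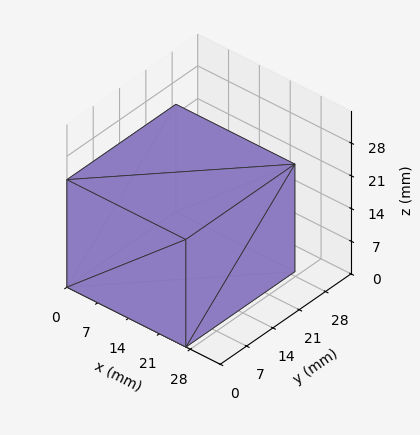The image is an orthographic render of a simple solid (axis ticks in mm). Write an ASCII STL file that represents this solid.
Reading the render: the shape is a rectangular box, roughly 27 × 29 mm footprint and 23 mm tall (dimensions read to the nearest mm from the axis ticks). For the STL, each face is triangulated and given an outward normal.

solid part
  facet normal 0.0000 0.0000 -1.0000
    outer loop
      vertex 27.00 29.00 0.00
      vertex 27.00 0.00 0.00
      vertex 0.00 0.00 0.00
    endloop
  endfacet
  facet normal 0.0000 0.0000 -1.0000
    outer loop
      vertex 0.00 29.00 0.00
      vertex 27.00 29.00 0.00
      vertex 0.00 0.00 0.00
    endloop
  endfacet
  facet normal 0.0000 0.0000 1.0000
    outer loop
      vertex 0.00 0.00 23.00
      vertex 27.00 0.00 23.00
      vertex 27.00 29.00 23.00
    endloop
  endfacet
  facet normal 0.0000 0.0000 1.0000
    outer loop
      vertex 0.00 0.00 23.00
      vertex 27.00 29.00 23.00
      vertex 0.00 29.00 23.00
    endloop
  endfacet
  facet normal 0.0000 -1.0000 0.0000
    outer loop
      vertex 0.00 0.00 0.00
      vertex 27.00 0.00 0.00
      vertex 27.00 0.00 23.00
    endloop
  endfacet
  facet normal 0.0000 -1.0000 0.0000
    outer loop
      vertex 0.00 0.00 0.00
      vertex 27.00 0.00 23.00
      vertex 0.00 0.00 23.00
    endloop
  endfacet
  facet normal 0.0000 1.0000 0.0000
    outer loop
      vertex 27.00 29.00 23.00
      vertex 27.00 29.00 0.00
      vertex 0.00 29.00 0.00
    endloop
  endfacet
  facet normal 0.0000 1.0000 0.0000
    outer loop
      vertex 0.00 29.00 23.00
      vertex 27.00 29.00 23.00
      vertex 0.00 29.00 0.00
    endloop
  endfacet
  facet normal -1.0000 0.0000 0.0000
    outer loop
      vertex 0.00 29.00 23.00
      vertex 0.00 29.00 0.00
      vertex 0.00 0.00 0.00
    endloop
  endfacet
  facet normal -1.0000 0.0000 0.0000
    outer loop
      vertex 0.00 0.00 23.00
      vertex 0.00 29.00 23.00
      vertex 0.00 0.00 0.00
    endloop
  endfacet
  facet normal 1.0000 0.0000 0.0000
    outer loop
      vertex 27.00 0.00 0.00
      vertex 27.00 29.00 0.00
      vertex 27.00 29.00 23.00
    endloop
  endfacet
  facet normal 1.0000 0.0000 0.0000
    outer loop
      vertex 27.00 0.00 0.00
      vertex 27.00 29.00 23.00
      vertex 27.00 0.00 23.00
    endloop
  endfacet
endsolid part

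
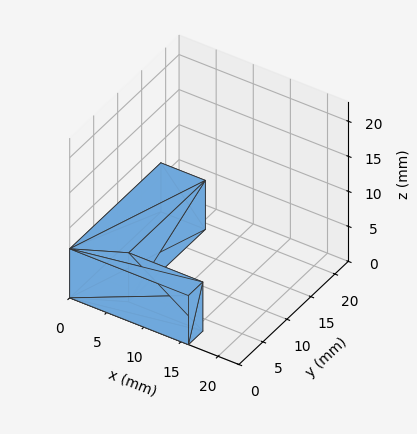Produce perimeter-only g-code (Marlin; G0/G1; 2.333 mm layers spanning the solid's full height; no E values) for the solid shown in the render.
Reading the render: the shape is an L-shaped prism: outer 16 × 19 mm, arm thicknesses ≈ 3 mm (horizontal) and 6 mm (vertical), extruded 7 mm in z (dimensions read to the nearest mm from the axis ticks). For the g-code, the solid's height is divided into equal slices at the stated Δz and each level perimeter traced with G1 moves after a G0 lift.

; perimeter-only toolpath
G21 ; units = mm
G90 ; absolute positioning
G28 ; home
; layer 1
G0 Z2.333
G0 X0.000 Y0.000
G1 X16.000 Y0.000
G1 X16.000 Y3.000
G1 X6.000 Y3.000
G1 X6.000 Y19.000
G1 X0.000 Y19.000
G1 X0.000 Y0.000
; layer 2
G0 Z4.667
G0 X0.000 Y0.000
G1 X16.000 Y0.000
G1 X16.000 Y3.000
G1 X6.000 Y3.000
G1 X6.000 Y19.000
G1 X0.000 Y19.000
G1 X0.000 Y0.000
; layer 3
G0 Z7.000
G0 X0.000 Y0.000
G1 X16.000 Y0.000
G1 X16.000 Y3.000
G1 X6.000 Y3.000
G1 X6.000 Y19.000
G1 X0.000 Y19.000
G1 X0.000 Y0.000
M2 ; end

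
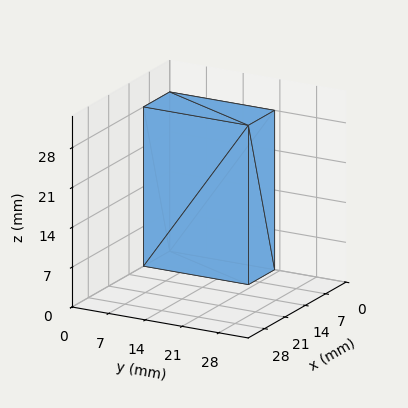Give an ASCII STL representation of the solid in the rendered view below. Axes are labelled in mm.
Reading the render: the shape is a rectangular box, roughly 9 × 20 mm footprint and 28 mm tall (dimensions read to the nearest mm from the axis ticks). For the STL, each face is triangulated and given an outward normal.

solid part
  facet normal 0.0000 0.0000 -1.0000
    outer loop
      vertex 9.000 20.000 0.000
      vertex 9.000 0.000 0.000
      vertex 0.000 0.000 0.000
    endloop
  endfacet
  facet normal 0.0000 0.0000 -1.0000
    outer loop
      vertex 0.000 20.000 0.000
      vertex 9.000 20.000 0.000
      vertex 0.000 0.000 0.000
    endloop
  endfacet
  facet normal 0.0000 0.0000 1.0000
    outer loop
      vertex 0.000 0.000 28.000
      vertex 9.000 0.000 28.000
      vertex 9.000 20.000 28.000
    endloop
  endfacet
  facet normal 0.0000 0.0000 1.0000
    outer loop
      vertex 0.000 0.000 28.000
      vertex 9.000 20.000 28.000
      vertex 0.000 20.000 28.000
    endloop
  endfacet
  facet normal 0.0000 -1.0000 0.0000
    outer loop
      vertex 0.000 0.000 0.000
      vertex 9.000 0.000 0.000
      vertex 9.000 0.000 28.000
    endloop
  endfacet
  facet normal 0.0000 -1.0000 0.0000
    outer loop
      vertex 0.000 0.000 0.000
      vertex 9.000 0.000 28.000
      vertex 0.000 0.000 28.000
    endloop
  endfacet
  facet normal 0.0000 1.0000 0.0000
    outer loop
      vertex 9.000 20.000 28.000
      vertex 9.000 20.000 0.000
      vertex 0.000 20.000 0.000
    endloop
  endfacet
  facet normal 0.0000 1.0000 0.0000
    outer loop
      vertex 0.000 20.000 28.000
      vertex 9.000 20.000 28.000
      vertex 0.000 20.000 0.000
    endloop
  endfacet
  facet normal -1.0000 0.0000 0.0000
    outer loop
      vertex 0.000 20.000 28.000
      vertex 0.000 20.000 0.000
      vertex 0.000 0.000 0.000
    endloop
  endfacet
  facet normal -1.0000 0.0000 0.0000
    outer loop
      vertex 0.000 0.000 28.000
      vertex 0.000 20.000 28.000
      vertex 0.000 0.000 0.000
    endloop
  endfacet
  facet normal 1.0000 0.0000 0.0000
    outer loop
      vertex 9.000 0.000 0.000
      vertex 9.000 20.000 0.000
      vertex 9.000 20.000 28.000
    endloop
  endfacet
  facet normal 1.0000 0.0000 0.0000
    outer loop
      vertex 9.000 0.000 0.000
      vertex 9.000 20.000 28.000
      vertex 9.000 0.000 28.000
    endloop
  endfacet
endsolid part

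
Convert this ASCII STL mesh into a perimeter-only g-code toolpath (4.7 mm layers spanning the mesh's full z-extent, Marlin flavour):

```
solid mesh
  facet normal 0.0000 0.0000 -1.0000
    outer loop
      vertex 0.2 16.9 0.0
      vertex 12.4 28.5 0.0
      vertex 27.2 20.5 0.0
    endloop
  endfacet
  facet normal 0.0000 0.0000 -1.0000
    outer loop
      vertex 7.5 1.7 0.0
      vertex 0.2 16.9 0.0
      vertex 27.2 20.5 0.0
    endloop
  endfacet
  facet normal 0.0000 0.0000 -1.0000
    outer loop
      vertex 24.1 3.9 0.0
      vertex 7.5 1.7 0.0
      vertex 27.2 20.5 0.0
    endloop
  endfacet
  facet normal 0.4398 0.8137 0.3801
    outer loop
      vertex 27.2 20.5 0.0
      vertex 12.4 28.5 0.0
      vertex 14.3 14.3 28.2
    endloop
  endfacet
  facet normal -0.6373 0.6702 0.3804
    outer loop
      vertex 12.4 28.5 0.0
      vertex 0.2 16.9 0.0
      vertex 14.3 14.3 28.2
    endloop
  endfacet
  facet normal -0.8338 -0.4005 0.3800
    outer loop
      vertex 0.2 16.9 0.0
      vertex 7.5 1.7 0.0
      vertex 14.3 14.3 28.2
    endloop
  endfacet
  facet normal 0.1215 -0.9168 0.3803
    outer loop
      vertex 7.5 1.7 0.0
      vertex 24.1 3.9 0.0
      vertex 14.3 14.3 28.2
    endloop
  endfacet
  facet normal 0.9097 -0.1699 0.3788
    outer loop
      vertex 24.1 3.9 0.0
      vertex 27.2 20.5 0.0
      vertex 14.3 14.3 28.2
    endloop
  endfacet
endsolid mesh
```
; perimeter-only toolpath
G21 ; units = mm
G90 ; absolute positioning
G28 ; home
; layer 1
G0 Z4.7
G0 X25.0 Y19.5
G1 X12.7 Y26.1
G1 X2.6 Y16.5
G1 X8.6 Y3.8
G1 X22.5 Y5.6
G1 X25.0 Y19.5
; layer 2
G0 Z9.4
G0 X22.9 Y18.4
G1 X13.0 Y23.8
G1 X4.9 Y16.0
G1 X9.8 Y5.9
G1 X20.8 Y7.4
G1 X22.9 Y18.4
; layer 3
G0 Z14.1
G0 X20.8 Y17.4
G1 X13.4 Y21.4
G1 X7.3 Y15.6
G1 X10.9 Y8.0
G1 X19.2 Y9.1
G1 X20.8 Y17.4
; layer 4
G0 Z18.8
G0 X18.6 Y16.4
G1 X13.7 Y19.0
G1 X9.6 Y15.2
G1 X12.0 Y10.1
G1 X17.6 Y10.8
G1 X18.6 Y16.4
; layer 5
G0 Z23.5
G0 X16.4 Y15.3
G1 X14.0 Y16.7
G1 X12.0 Y14.7
G1 X13.2 Y12.2
G1 X15.9 Y12.6
G1 X16.4 Y15.3
M2 ; end

The solid is a regular 5-sided pyramid, base circumscribed radius ≈ 14.3 mm, apex at z ≈ 28.2 mm. Slicing at Δz = 4.7 mm — 6 equal slices spanning the solid's height, so layer i sits at z = i·h/6 — gives 5 non-empty perimeters. Each is a 5-segment closed polygon; G0 lifts to the layer z and rapids to the start vertex, then G1 traces the edges. The cross-section shrinks linearly with z (the slice at the apex is degenerate and omitted).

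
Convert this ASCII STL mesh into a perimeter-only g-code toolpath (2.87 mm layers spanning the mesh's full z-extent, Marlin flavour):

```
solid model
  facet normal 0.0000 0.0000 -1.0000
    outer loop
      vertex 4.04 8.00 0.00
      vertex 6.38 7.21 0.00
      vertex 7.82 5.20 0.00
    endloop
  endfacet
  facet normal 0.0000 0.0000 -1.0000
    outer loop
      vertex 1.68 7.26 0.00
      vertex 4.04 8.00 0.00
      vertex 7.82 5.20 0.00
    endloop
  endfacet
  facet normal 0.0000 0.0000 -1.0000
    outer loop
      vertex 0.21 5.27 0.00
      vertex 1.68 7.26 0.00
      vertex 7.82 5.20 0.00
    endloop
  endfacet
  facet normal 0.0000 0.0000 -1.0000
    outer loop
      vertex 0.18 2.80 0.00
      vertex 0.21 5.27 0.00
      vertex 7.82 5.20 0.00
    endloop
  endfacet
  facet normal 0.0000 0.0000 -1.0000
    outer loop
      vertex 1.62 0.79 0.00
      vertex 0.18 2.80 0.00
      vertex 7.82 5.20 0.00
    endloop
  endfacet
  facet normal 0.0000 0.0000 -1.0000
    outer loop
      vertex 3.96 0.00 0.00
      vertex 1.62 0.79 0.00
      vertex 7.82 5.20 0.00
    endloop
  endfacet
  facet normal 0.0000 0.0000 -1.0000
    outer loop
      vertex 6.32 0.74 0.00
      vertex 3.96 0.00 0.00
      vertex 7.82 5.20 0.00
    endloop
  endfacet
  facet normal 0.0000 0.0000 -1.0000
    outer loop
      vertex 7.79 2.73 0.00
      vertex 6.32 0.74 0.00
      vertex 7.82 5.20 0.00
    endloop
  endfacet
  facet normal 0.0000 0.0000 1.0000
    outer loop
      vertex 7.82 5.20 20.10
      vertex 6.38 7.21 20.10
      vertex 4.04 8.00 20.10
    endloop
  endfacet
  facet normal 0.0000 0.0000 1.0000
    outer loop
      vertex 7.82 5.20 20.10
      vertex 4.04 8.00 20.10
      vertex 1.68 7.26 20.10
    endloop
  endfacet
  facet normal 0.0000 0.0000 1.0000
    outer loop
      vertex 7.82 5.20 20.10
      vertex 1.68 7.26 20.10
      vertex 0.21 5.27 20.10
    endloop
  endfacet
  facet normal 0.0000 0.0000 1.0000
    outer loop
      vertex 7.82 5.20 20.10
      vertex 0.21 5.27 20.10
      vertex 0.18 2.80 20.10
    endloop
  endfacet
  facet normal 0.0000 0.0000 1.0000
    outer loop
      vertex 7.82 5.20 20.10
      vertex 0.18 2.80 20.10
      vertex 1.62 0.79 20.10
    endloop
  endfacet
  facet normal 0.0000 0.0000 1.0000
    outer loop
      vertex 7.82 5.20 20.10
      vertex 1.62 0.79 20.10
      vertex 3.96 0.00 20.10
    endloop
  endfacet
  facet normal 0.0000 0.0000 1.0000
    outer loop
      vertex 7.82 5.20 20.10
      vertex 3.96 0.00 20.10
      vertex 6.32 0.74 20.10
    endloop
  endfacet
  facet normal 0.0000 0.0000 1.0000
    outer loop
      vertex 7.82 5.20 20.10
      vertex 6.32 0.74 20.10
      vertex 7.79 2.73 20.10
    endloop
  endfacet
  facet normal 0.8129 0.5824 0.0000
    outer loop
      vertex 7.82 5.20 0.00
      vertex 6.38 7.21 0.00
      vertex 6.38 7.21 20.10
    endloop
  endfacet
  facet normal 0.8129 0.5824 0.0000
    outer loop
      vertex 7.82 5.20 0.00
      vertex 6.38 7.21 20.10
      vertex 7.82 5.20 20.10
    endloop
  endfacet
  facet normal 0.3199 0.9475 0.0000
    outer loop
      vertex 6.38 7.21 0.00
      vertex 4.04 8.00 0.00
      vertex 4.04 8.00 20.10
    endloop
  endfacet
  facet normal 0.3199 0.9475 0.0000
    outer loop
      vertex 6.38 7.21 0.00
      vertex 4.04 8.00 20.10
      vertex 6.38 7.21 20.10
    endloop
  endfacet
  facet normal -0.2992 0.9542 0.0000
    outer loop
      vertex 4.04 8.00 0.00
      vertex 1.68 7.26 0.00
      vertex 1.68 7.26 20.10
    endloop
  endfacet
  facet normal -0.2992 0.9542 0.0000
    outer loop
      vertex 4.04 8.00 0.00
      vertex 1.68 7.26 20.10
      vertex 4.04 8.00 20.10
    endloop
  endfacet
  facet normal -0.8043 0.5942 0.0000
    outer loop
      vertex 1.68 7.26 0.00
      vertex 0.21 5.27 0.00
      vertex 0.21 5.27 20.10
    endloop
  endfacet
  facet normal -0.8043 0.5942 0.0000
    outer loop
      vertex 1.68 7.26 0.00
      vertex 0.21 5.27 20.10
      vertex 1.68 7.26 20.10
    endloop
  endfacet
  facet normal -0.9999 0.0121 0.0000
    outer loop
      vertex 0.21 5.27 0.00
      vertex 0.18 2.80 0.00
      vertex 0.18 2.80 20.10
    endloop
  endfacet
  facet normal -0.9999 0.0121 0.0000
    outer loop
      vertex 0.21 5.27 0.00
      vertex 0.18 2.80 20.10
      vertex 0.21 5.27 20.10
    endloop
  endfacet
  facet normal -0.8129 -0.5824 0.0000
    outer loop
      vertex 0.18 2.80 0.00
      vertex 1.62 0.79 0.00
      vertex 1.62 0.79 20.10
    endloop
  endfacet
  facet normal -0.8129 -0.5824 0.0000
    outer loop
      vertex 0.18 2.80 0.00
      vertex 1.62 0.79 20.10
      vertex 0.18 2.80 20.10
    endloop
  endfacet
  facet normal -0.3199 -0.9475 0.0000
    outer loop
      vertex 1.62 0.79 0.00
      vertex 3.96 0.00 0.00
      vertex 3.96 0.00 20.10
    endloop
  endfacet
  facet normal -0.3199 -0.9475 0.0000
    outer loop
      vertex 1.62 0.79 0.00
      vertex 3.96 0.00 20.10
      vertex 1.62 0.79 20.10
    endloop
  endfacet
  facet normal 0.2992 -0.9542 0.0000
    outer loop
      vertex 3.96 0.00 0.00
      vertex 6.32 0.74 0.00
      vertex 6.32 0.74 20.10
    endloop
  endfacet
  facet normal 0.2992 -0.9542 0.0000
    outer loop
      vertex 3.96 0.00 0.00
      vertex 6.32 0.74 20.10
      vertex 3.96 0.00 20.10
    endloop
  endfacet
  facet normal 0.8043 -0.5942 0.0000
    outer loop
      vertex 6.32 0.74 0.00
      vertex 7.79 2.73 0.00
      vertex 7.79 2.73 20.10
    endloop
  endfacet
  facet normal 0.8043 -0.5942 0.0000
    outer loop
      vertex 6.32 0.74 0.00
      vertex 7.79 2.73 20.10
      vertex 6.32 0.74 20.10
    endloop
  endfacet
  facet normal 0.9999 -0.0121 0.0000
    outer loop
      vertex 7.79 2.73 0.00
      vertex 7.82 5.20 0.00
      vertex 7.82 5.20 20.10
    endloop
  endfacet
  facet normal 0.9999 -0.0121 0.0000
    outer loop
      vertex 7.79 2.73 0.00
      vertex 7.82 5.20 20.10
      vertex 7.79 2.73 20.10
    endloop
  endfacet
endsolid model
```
; perimeter-only toolpath
G21 ; units = mm
G90 ; absolute positioning
G28 ; home
; layer 1
G0 Z2.87
G0 X7.82 Y5.20
G1 X6.38 Y7.21
G1 X4.04 Y8.00
G1 X1.68 Y7.26
G1 X0.21 Y5.27
G1 X0.18 Y2.80
G1 X1.62 Y0.79
G1 X3.96 Y0.00
G1 X6.32 Y0.74
G1 X7.79 Y2.73
G1 X7.82 Y5.20
; layer 2
G0 Z5.74
G0 X7.82 Y5.20
G1 X6.38 Y7.21
G1 X4.04 Y8.00
G1 X1.68 Y7.26
G1 X0.21 Y5.27
G1 X0.18 Y2.80
G1 X1.62 Y0.79
G1 X3.96 Y0.00
G1 X6.32 Y0.74
G1 X7.79 Y2.73
G1 X7.82 Y5.20
; layer 3
G0 Z8.61
G0 X7.82 Y5.20
G1 X6.38 Y7.21
G1 X4.04 Y8.00
G1 X1.68 Y7.26
G1 X0.21 Y5.27
G1 X0.18 Y2.80
G1 X1.62 Y0.79
G1 X3.96 Y0.00
G1 X6.32 Y0.74
G1 X7.79 Y2.73
G1 X7.82 Y5.20
; layer 4
G0 Z11.49
G0 X7.82 Y5.20
G1 X6.38 Y7.21
G1 X4.04 Y8.00
G1 X1.68 Y7.26
G1 X0.21 Y5.27
G1 X0.18 Y2.80
G1 X1.62 Y0.79
G1 X3.96 Y0.00
G1 X6.32 Y0.74
G1 X7.79 Y2.73
G1 X7.82 Y5.20
; layer 5
G0 Z14.36
G0 X7.82 Y5.20
G1 X6.38 Y7.21
G1 X4.04 Y8.00
G1 X1.68 Y7.26
G1 X0.21 Y5.27
G1 X0.18 Y2.80
G1 X1.62 Y0.79
G1 X3.96 Y0.00
G1 X6.32 Y0.74
G1 X7.79 Y2.73
G1 X7.82 Y5.20
; layer 6
G0 Z17.23
G0 X7.82 Y5.20
G1 X6.38 Y7.21
G1 X4.04 Y8.00
G1 X1.68 Y7.26
G1 X0.21 Y5.27
G1 X0.18 Y2.80
G1 X1.62 Y0.79
G1 X3.96 Y0.00
G1 X6.32 Y0.74
G1 X7.79 Y2.73
G1 X7.82 Y5.20
; layer 7
G0 Z20.10
G0 X7.82 Y5.20
G1 X6.38 Y7.21
G1 X4.04 Y8.00
G1 X1.68 Y7.26
G1 X0.21 Y5.27
G1 X0.18 Y2.80
G1 X1.62 Y0.79
G1 X3.96 Y0.00
G1 X6.32 Y0.74
G1 X7.79 Y2.73
G1 X7.82 Y5.20
M2 ; end

The solid is a regular 10-sided prism (a cylinder approximated with 10 flat sides), circumscribed radius ≈ 4 mm, height ≈ 20.1 mm. Slicing at Δz = 2.87 mm — 7 equal slices spanning the solid's height, so layer i sits at z = i·h/7 — gives 7 non-empty perimeters. Each is a 10-segment closed polygon; G0 lifts to the layer z and rapids to the start vertex, then G1 traces the edges.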